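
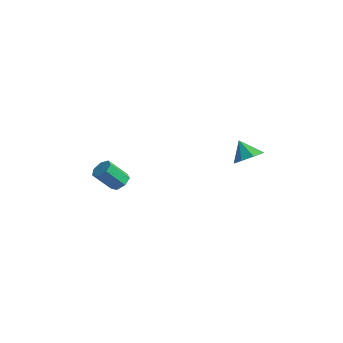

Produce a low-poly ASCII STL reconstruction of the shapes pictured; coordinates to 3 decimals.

solid 
facet normal 0.338 0.564 -0.753
outer loop
vertex -2.714 -1.831 -2.233
vertex -3.336 -1.61 -2.347
vertex -2.869 -1.351 -1.943
endloop
endfacet
facet normal 0.902 0.032 0.430
outer loop
vertex -2.714 -1.831 -2.233
vertex -2.869 -1.351 -1.943
vertex -3.242 -2.711 -1.059
endloop
endfacet
facet normal 0.903 0.031 0.428
outer loop
vertex -3.242 -2.711 -1.059
vertex -2.869 -1.351 -1.943
vertex -3.396 -2.231 -0.769
endloop
endfacet
facet normal -0.338 -0.564 0.753
outer loop
vertex -3.242 -2.711 -1.059
vertex -3.396 -2.231 -0.769
vertex -3.864 -2.49 -1.173
endloop
endfacet
facet normal 0.339 0.563 -0.753
outer loop
vertex -2.869 -1.351 -1.943
vertex -3.336 -1.61 -2.347
vertex -3.375 -1.066 -1.958
endloop
endfacet
facet normal 0.355 0.665 0.658
outer loop
vertex -2.869 -1.351 -1.943
vertex -3.375 -1.066 -1.958
vertex -3.396 -2.231 -0.769
endloop
endfacet
facet normal 0.354 0.665 0.658
outer loop
vertex -3.396 -2.231 -0.769
vertex -3.375 -1.066 -1.958
vertex -3.903 -1.947 -0.783
endloop
endfacet
facet normal -0.337 -0.565 0.753
outer loop
vertex -3.396 -2.231 -0.769
vertex -3.903 -1.947 -0.783
vertex -3.864 -2.49 -1.173
endloop
endfacet
facet normal 0.337 0.563 -0.754
outer loop
vertex -3.375 -1.066 -1.958
vertex -3.336 -1.61 -2.347
vertex -3.853 -1.191 -2.265
endloop
endfacet
facet normal -0.460 0.797 0.391
outer loop
vertex -3.375 -1.066 -1.958
vertex -3.853 -1.191 -2.265
vertex -3.903 -1.947 -0.783
endloop
endfacet
facet normal -0.460 0.797 0.391
outer loop
vertex -3.903 -1.947 -0.783
vertex -3.853 -1.191 -2.265
vertex -4.38 -2.071 -1.091
endloop
endfacet
facet normal -0.339 -0.565 0.752
outer loop
vertex -3.903 -1.947 -0.783
vertex -4.38 -2.071 -1.091
vertex -3.864 -2.49 -1.173
endloop
endfacet
facet normal 0.339 0.565 -0.752
outer loop
vertex -3.853 -1.191 -2.265
vertex -3.336 -1.61 -2.347
vertex -3.941 -1.631 -2.635
endloop
endfacet
facet normal -0.929 0.329 -0.170
outer loop
vertex -3.853 -1.191 -2.265
vertex -3.941 -1.631 -2.635
vertex -4.38 -2.071 -1.091
endloop
endfacet
facet normal -0.928 0.330 -0.170
outer loop
vertex -4.38 -2.071 -1.091
vertex -3.941 -1.631 -2.635
vertex -4.469 -2.511 -1.46
endloop
endfacet
facet normal -0.338 -0.564 0.754
outer loop
vertex -4.38 -2.071 -1.091
vertex -4.469 -2.511 -1.46
vertex -3.864 -2.49 -1.173
endloop
endfacet
facet normal 0.339 0.565 -0.753
outer loop
vertex -3.941 -1.631 -2.635
vertex -3.336 -1.61 -2.347
vertex -3.574 -2.055 -2.788
endloop
endfacet
facet normal -0.698 -0.386 -0.603
outer loop
vertex -3.941 -1.631 -2.635
vertex -3.574 -2.055 -2.788
vertex -4.469 -2.511 -1.46
endloop
endfacet
facet normal -0.698 -0.386 -0.603
outer loop
vertex -4.469 -2.511 -1.46
vertex -3.574 -2.055 -2.788
vertex -4.102 -2.935 -1.613
endloop
endfacet
facet normal -0.338 -0.564 0.753
outer loop
vertex -4.469 -2.511 -1.46
vertex -4.102 -2.935 -1.613
vertex -3.864 -2.49 -1.173
endloop
endfacet
facet normal 0.339 0.565 -0.753
outer loop
vertex -3.574 -2.055 -2.788
vertex -3.336 -1.61 -2.347
vertex -3.028 -2.144 -2.609
endloop
endfacet
facet normal 0.058 -0.811 -0.581
outer loop
vertex -3.574 -2.055 -2.788
vertex -3.028 -2.144 -2.609
vertex -4.102 -2.935 -1.613
endloop
endfacet
facet normal 0.058 -0.811 -0.581
outer loop
vertex -4.102 -2.935 -1.613
vertex -3.028 -2.144 -2.609
vertex -3.556 -3.024 -1.434
endloop
endfacet
facet normal -0.339 -0.564 0.753
outer loop
vertex -4.102 -2.935 -1.613
vertex -3.556 -3.024 -1.434
vertex -3.864 -2.49 -1.173
endloop
endfacet
facet normal 0.339 0.565 -0.753
outer loop
vertex -3.028 -2.144 -2.609
vertex -3.336 -1.61 -2.347
vertex -2.714 -1.831 -2.233
endloop
endfacet
facet normal 0.770 -0.626 -0.122
outer loop
vertex -3.028 -2.144 -2.609
vertex -2.714 -1.831 -2.233
vertex -3.556 -3.024 -1.434
endloop
endfacet
facet normal 0.770 -0.626 -0.123
outer loop
vertex -3.556 -3.024 -1.434
vertex -2.714 -1.831 -2.233
vertex -3.242 -2.711 -1.059
endloop
endfacet
facet normal -0.338 -0.564 0.754
outer loop
vertex -3.556 -3.024 -1.434
vertex -3.242 -2.711 -1.059
vertex -3.864 -2.49 -1.173
endloop
endfacet
facet normal 0.610 -0.021 -0.792
outer loop
vertex 4.328 0.635 1.832
vertex 3.681 0.977 1.325
vertex 4.338 1.316 1.822
endloop
endfacet
facet normal 0.326 0.009 0.945
outer loop
vertex 4.328 0.635 1.832
vertex 4.338 1.316 1.822
vertex 2.919 1.003 2.315
endloop
endfacet
facet normal 0.610 -0.020 -0.792
outer loop
vertex 4.338 1.316 1.822
vertex 3.681 0.977 1.325
vertex 3.963 1.799 1.521
endloop
endfacet
facet normal 0.141 0.600 0.787
outer loop
vertex 4.338 1.316 1.822
vertex 3.963 1.799 1.521
vertex 2.919 1.003 2.315
endloop
endfacet
facet normal 0.610 -0.020 -0.792
outer loop
vertex 3.963 1.799 1.521
vertex 3.681 0.977 1.325
vertex 3.423 1.8 1.105
endloop
endfacet
facet normal -0.324 0.846 0.423
outer loop
vertex 3.963 1.799 1.521
vertex 3.423 1.8 1.105
vertex 2.919 1.003 2.315
endloop
endfacet
facet normal 0.611 -0.020 -0.792
outer loop
vertex 3.423 1.8 1.105
vertex 3.681 0.977 1.325
vertex 3.035 1.32 0.818
endloop
endfacet
facet normal -0.795 0.603 0.066
outer loop
vertex 3.423 1.8 1.105
vertex 3.035 1.32 0.818
vertex 2.919 1.003 2.315
endloop
endfacet
facet normal 0.610 -0.021 -0.792
outer loop
vertex 3.035 1.32 0.818
vertex 3.681 0.977 1.325
vertex 3.025 0.639 0.828
endloop
endfacet
facet normal -0.997 0.014 -0.074
outer loop
vertex 3.035 1.32 0.818
vertex 3.025 0.639 0.828
vertex 2.919 1.003 2.315
endloop
endfacet
facet normal 0.610 -0.020 -0.792
outer loop
vertex 3.025 0.639 0.828
vertex 3.681 0.977 1.325
vertex 3.4 0.156 1.129
endloop
endfacet
facet normal -0.812 -0.578 0.084
outer loop
vertex 3.025 0.639 0.828
vertex 3.4 0.156 1.129
vertex 2.919 1.003 2.315
endloop
endfacet
facet normal 0.610 -0.020 -0.792
outer loop
vertex 3.4 0.156 1.129
vertex 3.681 0.977 1.325
vertex 3.94 0.155 1.545
endloop
endfacet
facet normal -0.347 -0.824 0.448
outer loop
vertex 3.4 0.156 1.129
vertex 3.94 0.155 1.545
vertex 2.919 1.003 2.315
endloop
endfacet
facet normal 0.610 -0.020 -0.792
outer loop
vertex 3.94 0.155 1.545
vertex 3.681 0.977 1.325
vertex 4.328 0.635 1.832
endloop
endfacet
facet normal 0.124 -0.581 0.804
outer loop
vertex 3.94 0.155 1.545
vertex 4.328 0.635 1.832
vertex 2.919 1.003 2.315
endloop
endfacet

endsolid


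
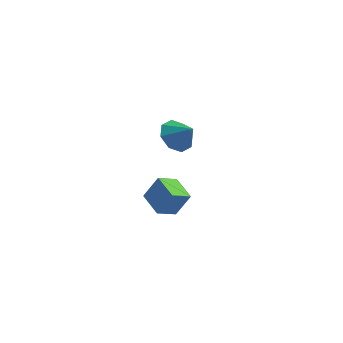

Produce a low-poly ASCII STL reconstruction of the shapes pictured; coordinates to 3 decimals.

solid 
facet normal -0.726 0.639 0.254
outer loop
vertex 3.034 -2.094 3.291
vertex 3.615 -1.246 2.82
vertex 2.4 -2.333 2.077
endloop
endfacet
facet normal -0.514 -0.750 0.416
outer loop
vertex 3.425 -3.234 1.72
vertex 3.034 -2.094 3.291
vertex 2.4 -2.333 2.077
endloop
endfacet
facet normal -0.726 0.639 0.253
outer loop
vertex 2.4 -2.333 2.077
vertex 3.615 -1.246 2.82
vertex 2.981 -1.486 1.606
endloop
endfacet
facet normal -0.456 -0.173 -0.873
outer loop
vertex 2.981 -1.486 1.606
vertex 3.425 -3.234 1.72
vertex 2.4 -2.333 2.077
endloop
endfacet
facet normal 0.456 0.173 0.873
outer loop
vertex 3.034 -2.094 3.291
vertex 4.64 -2.147 2.463
vertex 3.615 -1.246 2.82
endloop
endfacet
facet normal -0.514 -0.750 0.417
outer loop
vertex 4.059 -2.994 2.934
vertex 3.034 -2.094 3.291
vertex 3.425 -3.234 1.72
endloop
endfacet
facet normal 0.456 0.173 0.873
outer loop
vertex 4.059 -2.994 2.934
vertex 4.64 -2.147 2.463
vertex 3.034 -2.094 3.291
endloop
endfacet
facet normal 0.514 0.750 -0.417
outer loop
vertex 3.615 -1.246 2.82
vertex 4.64 -2.147 2.463
vertex 2.981 -1.486 1.606
endloop
endfacet
facet normal -0.456 -0.173 -0.873
outer loop
vertex 4.006 -2.386 1.249
vertex 3.425 -3.234 1.72
vertex 2.981 -1.486 1.606
endloop
endfacet
facet normal 0.514 0.750 -0.416
outer loop
vertex 2.981 -1.486 1.606
vertex 4.64 -2.147 2.463
vertex 4.006 -2.386 1.249
endloop
endfacet
facet normal 0.727 -0.639 -0.253
outer loop
vertex 4.006 -2.386 1.249
vertex 4.059 -2.994 2.934
vertex 3.425 -3.234 1.72
endloop
endfacet
facet normal 0.726 -0.639 -0.253
outer loop
vertex 4.64 -2.147 2.463
vertex 4.059 -2.994 2.934
vertex 4.006 -2.386 1.249
endloop
endfacet
facet normal -0.728 0.191 -0.658
outer loop
vertex 2.239 4.485 2.145
vertex 1.726 3.654 2.472
vertex 1.746 4.649 2.738
endloop
endfacet
facet normal 0.656 0.662 0.362
outer loop
vertex 2.239 4.485 2.145
vertex 1.746 4.649 2.738
vertex 2.674 3.406 3.328
endloop
endfacet
facet normal -0.729 0.190 -0.657
outer loop
vertex 1.746 4.649 2.738
vertex 1.726 3.654 2.472
vertex 1.242 4.23 3.176
endloop
endfacet
facet normal 0.234 0.554 0.799
outer loop
vertex 1.746 4.649 2.738
vertex 1.242 4.23 3.176
vertex 2.674 3.406 3.328
endloop
endfacet
facet normal -0.729 0.190 -0.657
outer loop
vertex 1.242 4.23 3.176
vertex 1.726 3.654 2.472
vertex 1.021 3.473 3.202
endloop
endfacet
facet normal -0.074 0.056 0.996
outer loop
vertex 1.242 4.23 3.176
vertex 1.021 3.473 3.202
vertex 2.674 3.406 3.328
endloop
endfacet
facet normal -0.729 0.190 -0.657
outer loop
vertex 1.021 3.473 3.202
vertex 1.726 3.654 2.472
vertex 1.214 2.823 2.8
endloop
endfacet
facet normal -0.086 -0.542 0.836
outer loop
vertex 1.021 3.473 3.202
vertex 1.214 2.823 2.8
vertex 2.674 3.406 3.328
endloop
endfacet
facet normal -0.729 0.190 -0.657
outer loop
vertex 1.214 2.823 2.8
vertex 1.726 3.654 2.472
vertex 1.706 2.659 2.207
endloop
endfacet
facet normal 0.204 -0.887 0.415
outer loop
vertex 1.214 2.823 2.8
vertex 1.706 2.659 2.207
vertex 2.674 3.406 3.328
endloop
endfacet
facet normal -0.729 0.190 -0.658
outer loop
vertex 1.706 2.659 2.207
vertex 1.726 3.654 2.472
vertex 2.21 3.077 1.769
endloop
endfacet
facet normal 0.627 -0.779 -0.022
outer loop
vertex 1.706 2.659 2.207
vertex 2.21 3.077 1.769
vertex 2.674 3.406 3.328
endloop
endfacet
facet normal -0.729 0.190 -0.658
outer loop
vertex 2.21 3.077 1.769
vertex 1.726 3.654 2.472
vertex 2.431 3.834 1.743
endloop
endfacet
facet normal 0.935 -0.280 -0.219
outer loop
vertex 2.21 3.077 1.769
vertex 2.431 3.834 1.743
vertex 2.674 3.406 3.328
endloop
endfacet
facet normal -0.729 0.191 -0.658
outer loop
vertex 2.431 3.834 1.743
vertex 1.726 3.654 2.472
vertex 2.239 4.485 2.145
endloop
endfacet
facet normal 0.947 0.316 -0.060
outer loop
vertex 2.431 3.834 1.743
vertex 2.239 4.485 2.145
vertex 2.674 3.406 3.328
endloop
endfacet

endsolid


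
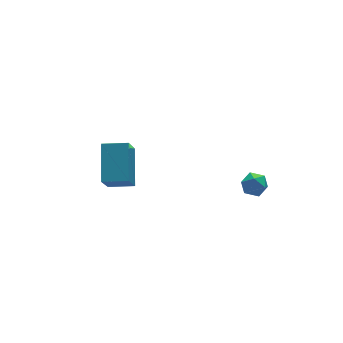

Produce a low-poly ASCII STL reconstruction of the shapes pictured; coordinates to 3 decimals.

solid 
facet normal -0.847 0.518 -0.116
outer loop
vertex -3.812 0.371 0.247
vertex -3.173 1.11 -1.12
vertex -4.501 -0.993 -0.813
endloop
endfacet
facet normal -0.381 -0.440 0.813
outer loop
vertex -3.527 -1.59 -0.68
vertex -3.812 0.371 0.247
vertex -4.501 -0.993 -0.813
endloop
endfacet
facet normal -0.847 0.518 -0.116
outer loop
vertex -4.501 -0.993 -0.813
vertex -3.173 1.11 -1.12
vertex -3.863 -0.255 -2.18
endloop
endfacet
facet normal -0.372 -0.733 -0.569
outer loop
vertex -3.863 -0.255 -2.18
vertex -3.527 -1.59 -0.68
vertex -4.501 -0.993 -0.813
endloop
endfacet
facet normal 0.371 0.733 0.570
outer loop
vertex -3.812 0.371 0.247
vertex -2.199 0.513 -0.987
vertex -3.173 1.11 -1.12
endloop
endfacet
facet normal -0.380 -0.440 0.814
outer loop
vertex -2.837 -0.225 0.38
vertex -3.812 0.371 0.247
vertex -3.527 -1.59 -0.68
endloop
endfacet
facet normal 0.371 0.734 0.569
outer loop
vertex -2.837 -0.225 0.38
vertex -2.199 0.513 -0.987
vertex -3.812 0.371 0.247
endloop
endfacet
facet normal 0.381 0.440 -0.814
outer loop
vertex -3.173 1.11 -1.12
vertex -2.199 0.513 -0.987
vertex -3.863 -0.255 -2.18
endloop
endfacet
facet normal -0.371 -0.733 -0.570
outer loop
vertex -2.888 -0.851 -2.047
vertex -3.527 -1.59 -0.68
vertex -3.863 -0.255 -2.18
endloop
endfacet
facet normal 0.380 0.440 -0.813
outer loop
vertex -3.863 -0.255 -2.18
vertex -2.199 0.513 -0.987
vertex -2.888 -0.851 -2.047
endloop
endfacet
facet normal 0.847 -0.518 0.116
outer loop
vertex -2.888 -0.851 -2.047
vertex -2.837 -0.225 0.38
vertex -3.527 -1.59 -0.68
endloop
endfacet
facet normal 0.847 -0.518 0.116
outer loop
vertex -2.199 0.513 -0.987
vertex -2.837 -0.225 0.38
vertex -2.888 -0.851 -2.047
endloop
endfacet
facet normal -0.411 0.371 0.832
outer loop
vertex 1.476 -2.149 -2.726
vertex 1.896 -2.493 -2.365
vertex 2.05 -1.89 -2.558
endloop
endfacet
facet normal -0.463 0.836 0.293
outer loop
vertex 1.476 -2.149 -2.726
vertex 2.05 -1.89 -2.558
vertex 1.819 -1.806 -3.162
endloop
endfacet
facet normal -0.821 0.520 -0.237
outer loop
vertex 1.476 -2.149 -2.726
vertex 1.819 -1.806 -3.162
vertex 1.522 -2.357 -3.342
endloop
endfacet
facet normal -0.990 -0.140 -0.027
outer loop
vertex 1.476 -2.149 -2.726
vertex 1.522 -2.357 -3.342
vertex 1.569 -2.782 -2.85
endloop
endfacet
facet normal -0.736 -0.233 0.635
outer loop
vertex 1.476 -2.149 -2.726
vertex 1.569 -2.782 -2.85
vertex 1.896 -2.493 -2.365
endloop
endfacet
facet normal 0.195 0.979 0.061
outer loop
vertex 1.819 -1.806 -3.162
vertex 2.05 -1.89 -2.558
vertex 2.451 -1.938 -3.07
endloop
endfacet
facet normal 0.281 0.227 0.933
outer loop
vertex 2.05 -1.89 -2.558
vertex 1.896 -2.493 -2.365
vertex 2.498 -2.363 -2.578
endloop
endfacet
facet normal -0.246 -0.751 0.613
outer loop
vertex 1.896 -2.493 -2.365
vertex 1.569 -2.782 -2.85
vertex 2.201 -2.914 -2.758
endloop
endfacet
facet normal -0.655 -0.601 -0.457
outer loop
vertex 1.569 -2.782 -2.85
vertex 1.522 -2.357 -3.342
vertex 1.97 -2.83 -3.362
endloop
endfacet
facet normal -0.383 0.467 -0.797
outer loop
vertex 1.522 -2.357 -3.342
vertex 1.819 -1.806 -3.162
vertex 2.124 -2.227 -3.555
endloop
endfacet
facet normal 0.990 0.140 0.027
outer loop
vertex 2.544 -2.571 -3.194
vertex 2.451 -1.938 -3.07
vertex 2.498 -2.363 -2.578
endloop
endfacet
facet normal 0.821 -0.520 0.237
outer loop
vertex 2.544 -2.571 -3.194
vertex 2.498 -2.363 -2.578
vertex 2.201 -2.914 -2.758
endloop
endfacet
facet normal 0.463 -0.836 -0.293
outer loop
vertex 2.544 -2.571 -3.194
vertex 2.201 -2.914 -2.758
vertex 1.97 -2.83 -3.362
endloop
endfacet
facet normal 0.411 -0.371 -0.832
outer loop
vertex 2.544 -2.571 -3.194
vertex 1.97 -2.83 -3.362
vertex 2.124 -2.227 -3.555
endloop
endfacet
facet normal 0.736 0.233 -0.635
outer loop
vertex 2.544 -2.571 -3.194
vertex 2.124 -2.227 -3.555
vertex 2.451 -1.938 -3.07
endloop
endfacet
facet normal 0.655 0.601 0.457
outer loop
vertex 2.498 -2.363 -2.578
vertex 2.451 -1.938 -3.07
vertex 2.05 -1.89 -2.558
endloop
endfacet
facet normal 0.383 -0.467 0.797
outer loop
vertex 2.201 -2.914 -2.758
vertex 2.498 -2.363 -2.578
vertex 1.896 -2.493 -2.365
endloop
endfacet
facet normal -0.195 -0.979 -0.061
outer loop
vertex 1.97 -2.83 -3.362
vertex 2.201 -2.914 -2.758
vertex 1.569 -2.782 -2.85
endloop
endfacet
facet normal -0.281 -0.227 -0.933
outer loop
vertex 2.124 -2.227 -3.555
vertex 1.97 -2.83 -3.362
vertex 1.522 -2.357 -3.342
endloop
endfacet
facet normal 0.246 0.751 -0.613
outer loop
vertex 2.451 -1.938 -3.07
vertex 2.124 -2.227 -3.555
vertex 1.819 -1.806 -3.162
endloop
endfacet

endsolid


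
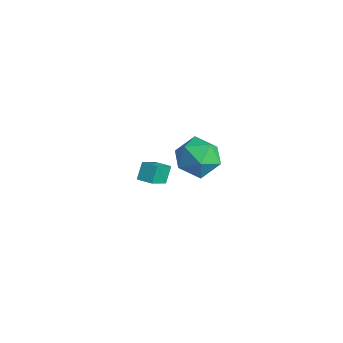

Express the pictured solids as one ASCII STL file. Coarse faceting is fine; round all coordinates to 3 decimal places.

solid 
facet normal -0.915 -0.391 -0.100
outer loop
vertex -2.133 0.244 -1.689
vertex -2.519 1.426 -2.774
vertex -1.788 -0.363 -2.473
endloop
endfacet
facet normal 0.234 -0.716 0.657
outer loop
vertex -1.001 -0.026 -2.386
vertex -2.133 0.244 -1.689
vertex -1.788 -0.363 -2.473
endloop
endfacet
facet normal -0.915 -0.391 -0.101
outer loop
vertex -1.788 -0.363 -2.473
vertex -2.519 1.426 -2.774
vertex -2.173 0.819 -3.558
endloop
endfacet
facet normal 0.330 -0.578 -0.747
outer loop
vertex -2.173 0.819 -3.558
vertex -1.001 -0.026 -2.386
vertex -1.788 -0.363 -2.473
endloop
endfacet
facet normal -0.330 0.578 0.747
outer loop
vertex -2.133 0.244 -1.689
vertex -1.732 1.763 -2.687
vertex -2.519 1.426 -2.774
endloop
endfacet
facet normal 0.234 -0.716 0.658
outer loop
vertex -1.347 0.581 -1.602
vertex -2.133 0.244 -1.689
vertex -1.001 -0.026 -2.386
endloop
endfacet
facet normal -0.330 0.578 0.746
outer loop
vertex -1.347 0.581 -1.602
vertex -1.732 1.763 -2.687
vertex -2.133 0.244 -1.689
endloop
endfacet
facet normal -0.234 0.716 -0.658
outer loop
vertex -2.519 1.426 -2.774
vertex -1.732 1.763 -2.687
vertex -2.173 0.819 -3.558
endloop
endfacet
facet normal 0.330 -0.577 -0.747
outer loop
vertex -1.387 1.156 -3.471
vertex -1.001 -0.026 -2.386
vertex -2.173 0.819 -3.558
endloop
endfacet
facet normal -0.234 0.716 -0.658
outer loop
vertex -2.173 0.819 -3.558
vertex -1.732 1.763 -2.687
vertex -1.387 1.156 -3.471
endloop
endfacet
facet normal 0.915 0.391 0.101
outer loop
vertex -1.387 1.156 -3.471
vertex -1.347 0.581 -1.602
vertex -1.001 -0.026 -2.386
endloop
endfacet
facet normal 0.915 0.390 0.101
outer loop
vertex -1.732 1.763 -2.687
vertex -1.347 0.581 -1.602
vertex -1.387 1.156 -3.471
endloop
endfacet
facet normal -0.615 0.785 0.075
outer loop
vertex 2.351 0.038 3.006
vertex 2.407 -0.036 4.232
vertex 3.218 0.658 3.62
endloop
endfacet
facet normal -0.222 0.825 -0.520
outer loop
vertex 2.351 0.038 3.006
vertex 3.218 0.658 3.62
vertex 3.503 0.076 2.575
endloop
endfacet
facet normal -0.347 0.239 -0.907
outer loop
vertex 2.351 0.038 3.006
vertex 3.503 0.076 2.575
vertex 2.868 -0.977 2.54
endloop
endfacet
facet normal -0.818 -0.163 -0.552
outer loop
vertex 2.351 0.038 3.006
vertex 2.868 -0.977 2.54
vertex 2.19 -1.046 3.565
endloop
endfacet
facet normal -0.983 0.175 0.055
outer loop
vertex 2.351 0.038 3.006
vertex 2.19 -1.046 3.565
vertex 2.407 -0.036 4.232
endloop
endfacet
facet normal 0.466 0.821 -0.330
outer loop
vertex 3.503 0.076 2.575
vertex 3.218 0.658 3.62
vertex 4.27 0.026 3.535
endloop
endfacet
facet normal -0.170 0.756 0.632
outer loop
vertex 3.218 0.658 3.62
vertex 2.407 -0.036 4.232
vertex 3.592 -0.043 4.56
endloop
endfacet
facet normal -0.766 -0.232 0.600
outer loop
vertex 2.407 -0.036 4.232
vertex 2.19 -1.046 3.565
vertex 2.957 -1.096 4.525
endloop
endfacet
facet normal -0.498 -0.778 -0.382
outer loop
vertex 2.19 -1.046 3.565
vertex 2.868 -0.977 2.54
vertex 3.242 -1.678 3.48
endloop
endfacet
facet normal 0.264 -0.127 -0.956
outer loop
vertex 2.868 -0.977 2.54
vertex 3.503 0.076 2.575
vertex 4.053 -0.984 2.868
endloop
endfacet
facet normal 0.818 0.163 0.552
outer loop
vertex 4.109 -1.058 4.094
vertex 4.27 0.026 3.535
vertex 3.592 -0.043 4.56
endloop
endfacet
facet normal 0.347 -0.239 0.907
outer loop
vertex 4.109 -1.058 4.094
vertex 3.592 -0.043 4.56
vertex 2.957 -1.096 4.525
endloop
endfacet
facet normal 0.222 -0.825 0.520
outer loop
vertex 4.109 -1.058 4.094
vertex 2.957 -1.096 4.525
vertex 3.242 -1.678 3.48
endloop
endfacet
facet normal 0.615 -0.785 -0.075
outer loop
vertex 4.109 -1.058 4.094
vertex 3.242 -1.678 3.48
vertex 4.053 -0.984 2.868
endloop
endfacet
facet normal 0.983 -0.175 -0.055
outer loop
vertex 4.109 -1.058 4.094
vertex 4.053 -0.984 2.868
vertex 4.27 0.026 3.535
endloop
endfacet
facet normal 0.498 0.778 0.382
outer loop
vertex 3.592 -0.043 4.56
vertex 4.27 0.026 3.535
vertex 3.218 0.658 3.62
endloop
endfacet
facet normal -0.264 0.127 0.956
outer loop
vertex 2.957 -1.096 4.525
vertex 3.592 -0.043 4.56
vertex 2.407 -0.036 4.232
endloop
endfacet
facet normal -0.466 -0.821 0.330
outer loop
vertex 3.242 -1.678 3.48
vertex 2.957 -1.096 4.525
vertex 2.19 -1.046 3.565
endloop
endfacet
facet normal 0.170 -0.756 -0.632
outer loop
vertex 4.053 -0.984 2.868
vertex 3.242 -1.678 3.48
vertex 2.868 -0.977 2.54
endloop
endfacet
facet normal 0.766 0.232 -0.600
outer loop
vertex 4.27 0.026 3.535
vertex 4.053 -0.984 2.868
vertex 3.503 0.076 2.575
endloop
endfacet

endsolid


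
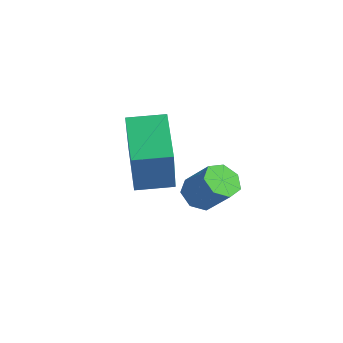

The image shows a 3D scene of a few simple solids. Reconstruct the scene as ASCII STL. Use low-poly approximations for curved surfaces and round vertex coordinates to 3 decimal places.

solid 
facet normal -0.559 -0.826 -0.074
outer loop
vertex -0.007 -4.479 1.436
vertex -1.224 -3.73 2.261
vertex -0.834 -3.752 -0.445
endloop
endfacet
facet normal 0.737 -0.455 -0.500
outer loop
vertex -0.196 -2.81 -0.361
vertex -0.007 -4.479 1.436
vertex -0.834 -3.752 -0.445
endloop
endfacet
facet normal -0.559 -0.826 -0.074
outer loop
vertex -0.834 -3.752 -0.445
vertex -1.224 -3.73 2.261
vertex -2.05 -3.002 0.38
endloop
endfacet
facet normal -0.379 0.334 -0.863
outer loop
vertex -2.05 -3.002 0.38
vertex -0.196 -2.81 -0.361
vertex -0.834 -3.752 -0.445
endloop
endfacet
facet normal 0.379 -0.334 0.863
outer loop
vertex -0.007 -4.479 1.436
vertex -0.586 -2.788 2.345
vertex -1.224 -3.73 2.261
endloop
endfacet
facet normal 0.737 -0.455 -0.500
outer loop
vertex 0.63 -3.538 1.52
vertex -0.007 -4.479 1.436
vertex -0.196 -2.81 -0.361
endloop
endfacet
facet normal 0.379 -0.334 0.863
outer loop
vertex 0.63 -3.538 1.52
vertex -0.586 -2.788 2.345
vertex -0.007 -4.479 1.436
endloop
endfacet
facet normal -0.737 0.455 0.500
outer loop
vertex -1.224 -3.73 2.261
vertex -0.586 -2.788 2.345
vertex -2.05 -3.002 0.38
endloop
endfacet
facet normal -0.379 0.334 -0.863
outer loop
vertex -1.413 -2.061 0.464
vertex -0.196 -2.81 -0.361
vertex -2.05 -3.002 0.38
endloop
endfacet
facet normal -0.737 0.454 0.500
outer loop
vertex -2.05 -3.002 0.38
vertex -0.586 -2.788 2.345
vertex -1.413 -2.061 0.464
endloop
endfacet
facet normal 0.559 0.826 0.074
outer loop
vertex -1.413 -2.061 0.464
vertex 0.63 -3.538 1.52
vertex -0.196 -2.81 -0.361
endloop
endfacet
facet normal 0.559 0.826 0.073
outer loop
vertex -0.586 -2.788 2.345
vertex 0.63 -3.538 1.52
vertex -1.413 -2.061 0.464
endloop
endfacet
facet normal -0.667 -0.134 -0.733
outer loop
vertex -0.791 -1.197 -2.308
vertex -1.267 -1.073 -1.898
vertex -0.942 -0.664 -2.268
endloop
endfacet
facet normal 0.694 0.247 -0.676
outer loop
vertex -0.791 -1.197 -2.308
vertex -0.942 -0.664 -2.268
vertex 0.042 -1.03 -1.392
endloop
endfacet
facet normal 0.694 0.246 -0.677
outer loop
vertex 0.042 -1.03 -1.392
vertex -0.942 -0.664 -2.268
vertex -0.108 -0.497 -1.352
endloop
endfacet
facet normal 0.667 0.133 0.733
outer loop
vertex 0.042 -1.03 -1.392
vertex -0.108 -0.497 -1.352
vertex -0.433 -0.907 -0.982
endloop
endfacet
facet normal -0.667 -0.134 -0.733
outer loop
vertex -0.942 -0.664 -2.268
vertex -1.267 -1.073 -1.898
vertex -1.337 -0.439 -1.95
endloop
endfacet
facet normal 0.221 0.904 -0.366
outer loop
vertex -0.942 -0.664 -2.268
vertex -1.337 -0.439 -1.95
vertex -0.108 -0.497 -1.352
endloop
endfacet
facet normal 0.220 0.905 -0.365
outer loop
vertex -0.108 -0.497 -1.352
vertex -1.337 -0.439 -1.95
vertex -0.504 -0.272 -1.033
endloop
endfacet
facet normal 0.667 0.133 0.733
outer loop
vertex -0.108 -0.497 -1.352
vertex -0.504 -0.272 -1.033
vertex -0.433 -0.907 -0.982
endloop
endfacet
facet normal -0.667 -0.134 -0.733
outer loop
vertex -1.337 -0.439 -1.95
vertex -1.267 -1.073 -1.898
vertex -1.68 -0.692 -1.592
endloop
endfacet
facet normal -0.419 0.881 0.221
outer loop
vertex -1.337 -0.439 -1.95
vertex -1.68 -0.692 -1.592
vertex -0.504 -0.272 -1.033
endloop
endfacet
facet normal -0.420 0.880 0.222
outer loop
vertex -0.504 -0.272 -1.033
vertex -1.68 -0.692 -1.592
vertex -0.846 -0.525 -0.676
endloop
endfacet
facet normal 0.667 0.133 0.733
outer loop
vertex -0.504 -0.272 -1.033
vertex -0.846 -0.525 -0.676
vertex -0.433 -0.907 -0.982
endloop
endfacet
facet normal -0.666 -0.133 -0.734
outer loop
vertex -1.68 -0.692 -1.592
vertex -1.267 -1.073 -1.898
vertex -1.711 -1.232 -1.466
endloop
endfacet
facet normal -0.743 0.192 0.641
outer loop
vertex -1.68 -0.692 -1.592
vertex -1.711 -1.232 -1.466
vertex -0.846 -0.525 -0.676
endloop
endfacet
facet normal -0.743 0.195 0.640
outer loop
vertex -0.846 -0.525 -0.676
vertex -1.711 -1.232 -1.466
vertex -0.878 -1.065 -0.549
endloop
endfacet
facet normal 0.667 0.133 0.734
outer loop
vertex -0.846 -0.525 -0.676
vertex -0.878 -1.065 -0.549
vertex -0.433 -0.907 -0.982
endloop
endfacet
facet normal -0.666 -0.133 -0.734
outer loop
vertex -1.711 -1.232 -1.466
vertex -1.267 -1.073 -1.898
vertex -1.408 -1.652 -1.665
endloop
endfacet
facet normal -0.507 -0.640 0.577
outer loop
vertex -1.711 -1.232 -1.466
vertex -1.408 -1.652 -1.665
vertex -0.878 -1.065 -0.549
endloop
endfacet
facet normal -0.507 -0.640 0.577
outer loop
vertex -0.878 -1.065 -0.549
vertex -1.408 -1.652 -1.665
vertex -0.574 -1.485 -0.748
endloop
endfacet
facet normal 0.666 0.135 0.734
outer loop
vertex -0.878 -1.065 -0.549
vertex -0.574 -1.485 -0.748
vertex -0.433 -0.907 -0.982
endloop
endfacet
facet normal -0.666 -0.133 -0.734
outer loop
vertex -1.408 -1.652 -1.665
vertex -1.267 -1.073 -1.898
vertex -0.998 -1.637 -2.04
endloop
endfacet
facet normal 0.110 -0.991 0.080
outer loop
vertex -1.408 -1.652 -1.665
vertex -0.998 -1.637 -2.04
vertex -0.574 -1.485 -0.748
endloop
endfacet
facet normal 0.110 -0.991 0.080
outer loop
vertex -0.574 -1.485 -0.748
vertex -0.998 -1.637 -2.04
vertex -0.165 -1.47 -1.123
endloop
endfacet
facet normal 0.667 0.134 0.733
outer loop
vertex -0.574 -1.485 -0.748
vertex -0.165 -1.47 -1.123
vertex -0.433 -0.907 -0.982
endloop
endfacet
facet normal -0.667 -0.133 -0.734
outer loop
vertex -0.998 -1.637 -2.04
vertex -1.267 -1.073 -1.898
vertex -0.791 -1.197 -2.308
endloop
endfacet
facet normal 0.646 -0.595 -0.478
outer loop
vertex -0.998 -1.637 -2.04
vertex -0.791 -1.197 -2.308
vertex -0.165 -1.47 -1.123
endloop
endfacet
facet normal 0.645 -0.596 -0.478
outer loop
vertex -0.165 -1.47 -1.123
vertex -0.791 -1.197 -2.308
vertex 0.042 -1.03 -1.392
endloop
endfacet
facet normal 0.667 0.134 0.733
outer loop
vertex -0.165 -1.47 -1.123
vertex 0.042 -1.03 -1.392
vertex -0.433 -0.907 -0.982
endloop
endfacet

endsolid


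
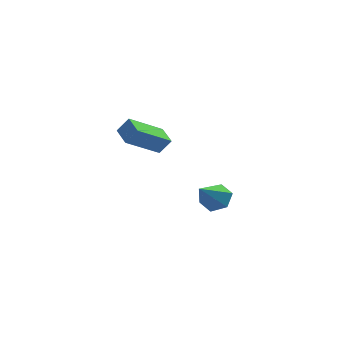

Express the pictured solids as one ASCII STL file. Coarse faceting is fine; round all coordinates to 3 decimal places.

solid 
facet normal -0.611 -0.627 0.484
outer loop
vertex -1.092 -2.519 4.506
vertex -1.706 -1.617 4.899
vertex -1.645 -2.566 3.748
endloop
endfacet
facet normal 0.530 -0.778 -0.338
outer loop
vertex -0.374 -1.263 2.741
vertex -1.092 -2.519 4.506
vertex -1.645 -2.566 3.748
endloop
endfacet
facet normal -0.611 -0.626 0.484
outer loop
vertex -1.645 -2.566 3.748
vertex -1.706 -1.617 4.899
vertex -2.259 -1.664 4.14
endloop
endfacet
facet normal -0.588 -0.050 -0.807
outer loop
vertex -2.259 -1.664 4.14
vertex -0.374 -1.263 2.741
vertex -1.645 -2.566 3.748
endloop
endfacet
facet normal 0.589 0.049 0.807
outer loop
vertex -1.092 -2.519 4.506
vertex -0.435 -0.314 3.892
vertex -1.706 -1.617 4.899
endloop
endfacet
facet normal 0.530 -0.778 -0.338
outer loop
vertex 0.179 -1.216 3.5
vertex -1.092 -2.519 4.506
vertex -0.374 -1.263 2.741
endloop
endfacet
facet normal 0.588 0.050 0.807
outer loop
vertex 0.179 -1.216 3.5
vertex -0.435 -0.314 3.892
vertex -1.092 -2.519 4.506
endloop
endfacet
facet normal -0.530 0.778 0.338
outer loop
vertex -1.706 -1.617 4.899
vertex -0.435 -0.314 3.892
vertex -2.259 -1.664 4.14
endloop
endfacet
facet normal -0.589 -0.049 -0.807
outer loop
vertex -0.988 -0.361 3.134
vertex -0.374 -1.263 2.741
vertex -2.259 -1.664 4.14
endloop
endfacet
facet normal -0.530 0.778 0.338
outer loop
vertex -2.259 -1.664 4.14
vertex -0.435 -0.314 3.892
vertex -0.988 -0.361 3.134
endloop
endfacet
facet normal 0.611 0.627 -0.484
outer loop
vertex -0.988 -0.361 3.134
vertex 0.179 -1.216 3.5
vertex -0.374 -1.263 2.741
endloop
endfacet
facet normal 0.611 0.626 -0.484
outer loop
vertex -0.435 -0.314 3.892
vertex 0.179 -1.216 3.5
vertex -0.988 -0.361 3.134
endloop
endfacet
facet normal 0.289 0.754 -0.590
outer loop
vertex 1.845 3.88 -2.597
vertex 1.191 4.406 -2.245
vertex 2.017 4.389 -1.863
endloop
endfacet
facet normal 0.762 -0.601 0.238
outer loop
vertex 1.845 3.88 -2.597
vertex 2.017 4.389 -1.863
vertex 0.629 2.934 -1.095
endloop
endfacet
facet normal 0.288 0.755 -0.589
outer loop
vertex 2.017 4.389 -1.863
vertex 1.191 4.406 -2.245
vertex 1.363 4.914 -1.51
endloop
endfacet
facet normal 0.479 0.006 0.878
outer loop
vertex 2.017 4.389 -1.863
vertex 1.363 4.914 -1.51
vertex 0.629 2.934 -1.095
endloop
endfacet
facet normal 0.288 0.755 -0.589
outer loop
vertex 1.363 4.914 -1.51
vertex 1.191 4.406 -2.245
vertex 0.537 4.931 -1.892
endloop
endfacet
facet normal -0.391 0.325 0.861
outer loop
vertex 1.363 4.914 -1.51
vertex 0.537 4.931 -1.892
vertex 0.629 2.934 -1.095
endloop
endfacet
facet normal 0.288 0.755 -0.589
outer loop
vertex 0.537 4.931 -1.892
vertex 1.191 4.406 -2.245
vertex 0.366 4.423 -2.627
endloop
endfacet
facet normal -0.979 0.036 0.203
outer loop
vertex 0.537 4.931 -1.892
vertex 0.366 4.423 -2.627
vertex 0.629 2.934 -1.095
endloop
endfacet
facet normal 0.289 0.754 -0.590
outer loop
vertex 0.366 4.423 -2.627
vertex 1.191 4.406 -2.245
vertex 1.019 3.897 -2.98
endloop
endfacet
facet normal -0.696 -0.571 -0.436
outer loop
vertex 0.366 4.423 -2.627
vertex 1.019 3.897 -2.98
vertex 0.629 2.934 -1.095
endloop
endfacet
facet normal 0.289 0.754 -0.590
outer loop
vertex 1.019 3.897 -2.98
vertex 1.191 4.406 -2.245
vertex 1.845 3.88 -2.597
endloop
endfacet
facet normal 0.176 -0.891 -0.419
outer loop
vertex 1.019 3.897 -2.98
vertex 1.845 3.88 -2.597
vertex 0.629 2.934 -1.095
endloop
endfacet

endsolid


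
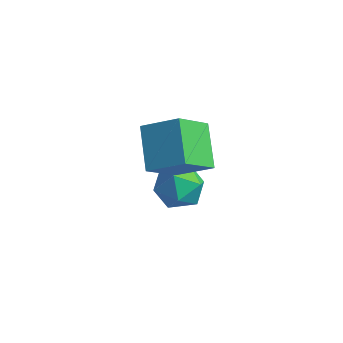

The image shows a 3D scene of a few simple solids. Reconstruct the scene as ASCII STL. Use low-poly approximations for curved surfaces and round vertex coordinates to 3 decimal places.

solid 
facet normal -0.768 -0.417 -0.485
outer loop
vertex -1.685 -2.227 1.449
vertex -2.888 -1.319 2.572
vertex -1.713 -0.765 0.236
endloop
endfacet
facet normal 0.640 -0.483 -0.597
outer loop
vertex -0.492 -0.101 1.008
vertex -1.685 -2.227 1.449
vertex -1.713 -0.765 0.236
endloop
endfacet
facet normal -0.768 -0.417 -0.485
outer loop
vertex -1.713 -0.765 0.236
vertex -2.888 -1.319 2.572
vertex -2.916 0.143 1.359
endloop
endfacet
facet normal -0.015 0.770 -0.638
outer loop
vertex -2.916 0.143 1.359
vertex -0.492 -0.101 1.008
vertex -1.713 -0.765 0.236
endloop
endfacet
facet normal 0.015 -0.770 0.638
outer loop
vertex -1.685 -2.227 1.449
vertex -1.667 -0.655 3.344
vertex -2.888 -1.319 2.572
endloop
endfacet
facet normal 0.640 -0.483 -0.597
outer loop
vertex -0.464 -1.563 2.221
vertex -1.685 -2.227 1.449
vertex -0.492 -0.101 1.008
endloop
endfacet
facet normal 0.015 -0.770 0.638
outer loop
vertex -0.464 -1.563 2.221
vertex -1.667 -0.655 3.344
vertex -1.685 -2.227 1.449
endloop
endfacet
facet normal -0.640 0.483 0.597
outer loop
vertex -2.888 -1.319 2.572
vertex -1.667 -0.655 3.344
vertex -2.916 0.143 1.359
endloop
endfacet
facet normal -0.015 0.770 -0.638
outer loop
vertex -1.695 0.807 2.131
vertex -0.492 -0.101 1.008
vertex -2.916 0.143 1.359
endloop
endfacet
facet normal -0.640 0.483 0.597
outer loop
vertex -2.916 0.143 1.359
vertex -1.667 -0.655 3.344
vertex -1.695 0.807 2.131
endloop
endfacet
facet normal 0.768 0.417 0.485
outer loop
vertex -1.695 0.807 2.131
vertex -0.464 -1.563 2.221
vertex -0.492 -0.101 1.008
endloop
endfacet
facet normal 0.768 0.417 0.485
outer loop
vertex -1.667 -0.655 3.344
vertex -0.464 -1.563 2.221
vertex -1.695 0.807 2.131
endloop
endfacet
facet normal -0.187 0.958 0.216
outer loop
vertex -2.178 1.138 -1.731
vertex -3.217 0.924 -1.681
vertex -2.616 0.845 -0.809
endloop
endfacet
facet normal 0.454 0.764 0.459
outer loop
vertex -2.178 1.138 -1.731
vertex -2.616 0.845 -0.809
vertex -1.671 0.455 -1.096
endloop
endfacet
facet normal 0.840 0.534 -0.097
outer loop
vertex -2.178 1.138 -1.731
vertex -1.671 0.455 -1.096
vertex -1.688 0.292 -2.145
endloop
endfacet
facet normal 0.436 0.587 -0.682
outer loop
vertex -2.178 1.138 -1.731
vertex -1.688 0.292 -2.145
vertex -2.644 0.582 -2.507
endloop
endfacet
facet normal -0.198 0.849 -0.489
outer loop
vertex -2.178 1.138 -1.731
vertex -2.644 0.582 -2.507
vertex -3.217 0.924 -1.681
endloop
endfacet
facet normal 0.364 0.216 0.906
outer loop
vertex -1.671 0.455 -1.096
vertex -2.616 0.845 -0.809
vertex -2.396 -0.182 -0.653
endloop
endfacet
facet normal -0.675 0.530 0.513
outer loop
vertex -2.616 0.845 -0.809
vertex -3.217 0.924 -1.681
vertex -3.352 0.108 -1.015
endloop
endfacet
facet normal -0.694 0.353 -0.628
outer loop
vertex -3.217 0.924 -1.681
vertex -2.644 0.582 -2.507
vertex -3.369 -0.055 -2.064
endloop
endfacet
facet normal 0.334 -0.071 -0.940
outer loop
vertex -2.644 0.582 -2.507
vertex -1.688 0.292 -2.145
vertex -2.424 -0.445 -2.351
endloop
endfacet
facet normal 0.988 -0.157 0.008
outer loop
vertex -1.688 0.292 -2.145
vertex -1.671 0.455 -1.096
vertex -1.823 -0.524 -1.479
endloop
endfacet
facet normal -0.436 -0.587 0.682
outer loop
vertex -2.862 -0.738 -1.429
vertex -2.396 -0.182 -0.653
vertex -3.352 0.108 -1.015
endloop
endfacet
facet normal -0.840 -0.534 0.097
outer loop
vertex -2.862 -0.738 -1.429
vertex -3.352 0.108 -1.015
vertex -3.369 -0.055 -2.064
endloop
endfacet
facet normal -0.454 -0.764 -0.459
outer loop
vertex -2.862 -0.738 -1.429
vertex -3.369 -0.055 -2.064
vertex -2.424 -0.445 -2.351
endloop
endfacet
facet normal 0.187 -0.958 -0.216
outer loop
vertex -2.862 -0.738 -1.429
vertex -2.424 -0.445 -2.351
vertex -1.823 -0.524 -1.479
endloop
endfacet
facet normal 0.198 -0.849 0.489
outer loop
vertex -2.862 -0.738 -1.429
vertex -1.823 -0.524 -1.479
vertex -2.396 -0.182 -0.653
endloop
endfacet
facet normal -0.334 0.071 0.940
outer loop
vertex -3.352 0.108 -1.015
vertex -2.396 -0.182 -0.653
vertex -2.616 0.845 -0.809
endloop
endfacet
facet normal -0.988 0.157 -0.008
outer loop
vertex -3.369 -0.055 -2.064
vertex -3.352 0.108 -1.015
vertex -3.217 0.924 -1.681
endloop
endfacet
facet normal -0.364 -0.216 -0.906
outer loop
vertex -2.424 -0.445 -2.351
vertex -3.369 -0.055 -2.064
vertex -2.644 0.582 -2.507
endloop
endfacet
facet normal 0.675 -0.530 -0.513
outer loop
vertex -1.823 -0.524 -1.479
vertex -2.424 -0.445 -2.351
vertex -1.688 0.292 -2.145
endloop
endfacet
facet normal 0.694 -0.353 0.628
outer loop
vertex -2.396 -0.182 -0.653
vertex -1.823 -0.524 -1.479
vertex -1.671 0.455 -1.096
endloop
endfacet

endsolid


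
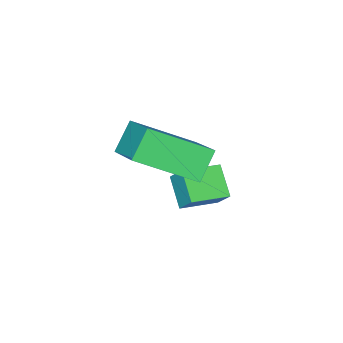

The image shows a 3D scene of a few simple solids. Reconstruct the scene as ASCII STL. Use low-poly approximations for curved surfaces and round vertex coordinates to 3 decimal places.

solid 
facet normal -0.912 0.382 -0.151
outer loop
vertex -3.941 1.696 -0.623
vertex -3.837 2.202 0.026
vertex -3.546 2.398 -1.233
endloop
endfacet
facet normal -0.125 -0.610 -0.783
outer loop
vertex -2.543 1.978 -1.066
vertex -3.941 1.696 -0.623
vertex -3.546 2.398 -1.233
endloop
endfacet
facet normal -0.912 0.382 -0.151
outer loop
vertex -3.546 2.398 -1.233
vertex -3.837 2.202 0.026
vertex -3.442 2.904 -0.583
endloop
endfacet
facet normal 0.391 0.695 -0.603
outer loop
vertex -3.442 2.904 -0.583
vertex -2.543 1.978 -1.066
vertex -3.546 2.398 -1.233
endloop
endfacet
facet normal -0.391 -0.694 0.604
outer loop
vertex -3.941 1.696 -0.623
vertex -2.834 1.782 0.193
vertex -3.837 2.202 0.026
endloop
endfacet
facet normal -0.125 -0.609 -0.783
outer loop
vertex -2.938 1.276 -0.457
vertex -3.941 1.696 -0.623
vertex -2.543 1.978 -1.066
endloop
endfacet
facet normal -0.391 -0.695 0.604
outer loop
vertex -2.938 1.276 -0.457
vertex -2.834 1.782 0.193
vertex -3.941 1.696 -0.623
endloop
endfacet
facet normal 0.125 0.609 0.783
outer loop
vertex -3.837 2.202 0.026
vertex -2.834 1.782 0.193
vertex -3.442 2.904 -0.583
endloop
endfacet
facet normal 0.391 0.695 -0.604
outer loop
vertex -2.439 2.484 -0.417
vertex -2.543 1.978 -1.066
vertex -3.442 2.904 -0.583
endloop
endfacet
facet normal 0.126 0.609 0.783
outer loop
vertex -3.442 2.904 -0.583
vertex -2.834 1.782 0.193
vertex -2.439 2.484 -0.417
endloop
endfacet
facet normal 0.912 -0.382 0.151
outer loop
vertex -2.439 2.484 -0.417
vertex -2.938 1.276 -0.457
vertex -2.543 1.978 -1.066
endloop
endfacet
facet normal 0.912 -0.382 0.151
outer loop
vertex -2.834 1.782 0.193
vertex -2.938 1.276 -0.457
vertex -2.439 2.484 -0.417
endloop
endfacet
facet normal -0.618 0.623 -0.481
outer loop
vertex -3.111 2.013 1.287
vertex -2.513 3.196 2.051
vertex -2.428 2.134 0.566
endloop
endfacet
facet normal -0.391 -0.773 -0.500
outer loop
vertex -1.267 0.964 1.469
vertex -3.111 2.013 1.287
vertex -2.428 2.134 0.566
endloop
endfacet
facet normal -0.618 0.622 -0.480
outer loop
vertex -2.428 2.134 0.566
vertex -2.513 3.196 2.051
vertex -1.831 3.317 1.33
endloop
endfacet
facet normal 0.683 0.121 -0.721
outer loop
vertex -1.831 3.317 1.33
vertex -1.267 0.964 1.469
vertex -2.428 2.134 0.566
endloop
endfacet
facet normal -0.682 -0.121 0.721
outer loop
vertex -3.111 2.013 1.287
vertex -1.352 2.026 2.954
vertex -2.513 3.196 2.051
endloop
endfacet
facet normal -0.391 -0.773 -0.499
outer loop
vertex -1.949 0.843 2.19
vertex -3.111 2.013 1.287
vertex -1.267 0.964 1.469
endloop
endfacet
facet normal -0.682 -0.121 0.721
outer loop
vertex -1.949 0.843 2.19
vertex -1.352 2.026 2.954
vertex -3.111 2.013 1.287
endloop
endfacet
facet normal 0.391 0.773 0.499
outer loop
vertex -2.513 3.196 2.051
vertex -1.352 2.026 2.954
vertex -1.831 3.317 1.33
endloop
endfacet
facet normal 0.682 0.121 -0.721
outer loop
vertex -0.669 2.147 2.233
vertex -1.267 0.964 1.469
vertex -1.831 3.317 1.33
endloop
endfacet
facet normal 0.390 0.773 0.500
outer loop
vertex -1.831 3.317 1.33
vertex -1.352 2.026 2.954
vertex -0.669 2.147 2.233
endloop
endfacet
facet normal 0.618 -0.622 0.480
outer loop
vertex -0.669 2.147 2.233
vertex -1.949 0.843 2.19
vertex -1.267 0.964 1.469
endloop
endfacet
facet normal 0.618 -0.622 0.481
outer loop
vertex -1.352 2.026 2.954
vertex -1.949 0.843 2.19
vertex -0.669 2.147 2.233
endloop
endfacet

endsolid


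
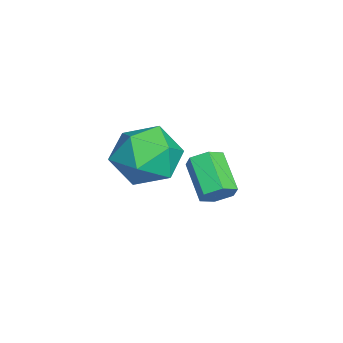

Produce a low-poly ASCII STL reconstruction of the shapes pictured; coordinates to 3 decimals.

solid 
facet normal -0.330 -0.317 0.889
outer loop
vertex 1.683 0.656 -0.382
vertex 1.596 -0.29 -0.751
vertex 2.47 0.011 -0.32
endloop
endfacet
facet normal 0.116 0.235 0.965
outer loop
vertex 1.683 0.656 -0.382
vertex 2.47 0.011 -0.32
vertex 2.628 0.985 -0.576
endloop
endfacet
facet normal -0.150 0.786 0.600
outer loop
vertex 1.683 0.656 -0.382
vertex 2.628 0.985 -0.576
vertex 1.852 1.286 -1.165
endloop
endfacet
facet normal -0.762 0.575 0.299
outer loop
vertex 1.683 0.656 -0.382
vertex 1.852 1.286 -1.165
vertex 1.214 0.498 -1.274
endloop
endfacet
facet normal -0.872 -0.106 0.477
outer loop
vertex 1.683 0.656 -0.382
vertex 1.214 0.498 -1.274
vertex 1.596 -0.29 -0.751
endloop
endfacet
facet normal 0.741 0.056 0.669
outer loop
vertex 2.628 0.985 -0.576
vertex 2.47 0.011 -0.32
vertex 3.126 0.242 -1.066
endloop
endfacet
facet normal 0.019 -0.838 0.546
outer loop
vertex 2.47 0.011 -0.32
vertex 1.596 -0.29 -0.751
vertex 2.488 -0.546 -1.175
endloop
endfacet
facet normal -0.860 -0.497 -0.120
outer loop
vertex 1.596 -0.29 -0.751
vertex 1.214 0.498 -1.274
vertex 1.712 -0.245 -1.764
endloop
endfacet
facet normal -0.680 0.608 -0.410
outer loop
vertex 1.214 0.498 -1.274
vertex 1.852 1.286 -1.165
vertex 1.87 0.729 -2.02
endloop
endfacet
facet normal 0.309 0.948 0.077
outer loop
vertex 1.852 1.286 -1.165
vertex 2.628 0.985 -0.576
vertex 2.744 1.03 -1.589
endloop
endfacet
facet normal 0.762 -0.575 -0.299
outer loop
vertex 2.657 0.084 -1.958
vertex 3.126 0.242 -1.066
vertex 2.488 -0.546 -1.175
endloop
endfacet
facet normal 0.150 -0.786 -0.600
outer loop
vertex 2.657 0.084 -1.958
vertex 2.488 -0.546 -1.175
vertex 1.712 -0.245 -1.764
endloop
endfacet
facet normal -0.116 -0.235 -0.965
outer loop
vertex 2.657 0.084 -1.958
vertex 1.712 -0.245 -1.764
vertex 1.87 0.729 -2.02
endloop
endfacet
facet normal 0.330 0.317 -0.889
outer loop
vertex 2.657 0.084 -1.958
vertex 1.87 0.729 -2.02
vertex 2.744 1.03 -1.589
endloop
endfacet
facet normal 0.872 0.106 -0.477
outer loop
vertex 2.657 0.084 -1.958
vertex 2.744 1.03 -1.589
vertex 3.126 0.242 -1.066
endloop
endfacet
facet normal 0.680 -0.608 0.410
outer loop
vertex 2.488 -0.546 -1.175
vertex 3.126 0.242 -1.066
vertex 2.47 0.011 -0.32
endloop
endfacet
facet normal -0.309 -0.948 -0.077
outer loop
vertex 1.712 -0.245 -1.764
vertex 2.488 -0.546 -1.175
vertex 1.596 -0.29 -0.751
endloop
endfacet
facet normal -0.741 -0.056 -0.669
outer loop
vertex 1.87 0.729 -2.02
vertex 1.712 -0.245 -1.764
vertex 1.214 0.498 -1.274
endloop
endfacet
facet normal -0.019 0.838 -0.546
outer loop
vertex 2.744 1.03 -1.589
vertex 1.87 0.729 -2.02
vertex 1.852 1.286 -1.165
endloop
endfacet
facet normal 0.860 0.497 0.120
outer loop
vertex 3.126 0.242 -1.066
vertex 2.744 1.03 -1.589
vertex 2.628 0.985 -0.576
endloop
endfacet
facet normal 0.751 0.341 -0.566
outer loop
vertex 0.448 2.194 -3.455
vertex 0.163 2.068 -3.909
vertex 0.11 2.565 -3.68
endloop
endfacet
facet normal 0.242 0.655 0.716
outer loop
vertex 0.448 2.194 -3.455
vertex 0.11 2.565 -3.68
vertex -0.559 1.738 -2.698
endloop
endfacet
facet normal 0.242 0.655 0.716
outer loop
vertex -0.559 1.738 -2.698
vertex 0.11 2.565 -3.68
vertex -0.897 2.109 -2.923
endloop
endfacet
facet normal -0.751 -0.341 0.566
outer loop
vertex -0.559 1.738 -2.698
vertex -0.897 2.109 -2.923
vertex -0.843 1.612 -3.151
endloop
endfacet
facet normal 0.752 0.340 -0.565
outer loop
vertex 0.11 2.565 -3.68
vertex 0.163 2.068 -3.909
vertex -0.174 2.439 -4.134
endloop
endfacet
facet normal -0.410 0.912 0.004
outer loop
vertex 0.11 2.565 -3.68
vertex -0.174 2.439 -4.134
vertex -0.897 2.109 -2.923
endloop
endfacet
facet normal -0.410 0.912 0.004
outer loop
vertex -0.897 2.109 -2.923
vertex -0.174 2.439 -4.134
vertex -1.181 1.983 -3.376
endloop
endfacet
facet normal -0.751 -0.341 0.566
outer loop
vertex -0.897 2.109 -2.923
vertex -1.181 1.983 -3.376
vertex -0.843 1.612 -3.151
endloop
endfacet
facet normal 0.752 0.340 -0.566
outer loop
vertex -0.174 2.439 -4.134
vertex 0.163 2.068 -3.909
vertex -0.121 1.942 -4.362
endloop
endfacet
facet normal -0.653 0.257 -0.713
outer loop
vertex -0.174 2.439 -4.134
vertex -0.121 1.942 -4.362
vertex -1.181 1.983 -3.376
endloop
endfacet
facet normal -0.653 0.259 -0.712
outer loop
vertex -1.181 1.983 -3.376
vertex -0.121 1.942 -4.362
vertex -1.128 1.486 -3.605
endloop
endfacet
facet normal -0.751 -0.341 0.566
outer loop
vertex -1.181 1.983 -3.376
vertex -1.128 1.486 -3.605
vertex -0.843 1.612 -3.151
endloop
endfacet
facet normal 0.751 0.341 -0.566
outer loop
vertex -0.121 1.942 -4.362
vertex 0.163 2.068 -3.909
vertex 0.217 1.571 -4.137
endloop
endfacet
facet normal -0.242 -0.655 -0.716
outer loop
vertex -0.121 1.942 -4.362
vertex 0.217 1.571 -4.137
vertex -1.128 1.486 -3.605
endloop
endfacet
facet normal -0.242 -0.655 -0.716
outer loop
vertex -1.128 1.486 -3.605
vertex 0.217 1.571 -4.137
vertex -0.79 1.115 -3.38
endloop
endfacet
facet normal -0.751 -0.341 0.566
outer loop
vertex -1.128 1.486 -3.605
vertex -0.79 1.115 -3.38
vertex -0.843 1.612 -3.151
endloop
endfacet
facet normal 0.751 0.341 -0.566
outer loop
vertex 0.217 1.571 -4.137
vertex 0.163 2.068 -3.909
vertex 0.501 1.697 -3.684
endloop
endfacet
facet normal 0.410 -0.912 -0.004
outer loop
vertex 0.217 1.571 -4.137
vertex 0.501 1.697 -3.684
vertex -0.79 1.115 -3.38
endloop
endfacet
facet normal 0.410 -0.912 -0.004
outer loop
vertex -0.79 1.115 -3.38
vertex 0.501 1.697 -3.684
vertex -0.506 1.241 -2.926
endloop
endfacet
facet normal -0.752 -0.340 0.565
outer loop
vertex -0.79 1.115 -3.38
vertex -0.506 1.241 -2.926
vertex -0.843 1.612 -3.151
endloop
endfacet
facet normal 0.751 0.341 -0.566
outer loop
vertex 0.501 1.697 -3.684
vertex 0.163 2.068 -3.909
vertex 0.448 2.194 -3.455
endloop
endfacet
facet normal 0.653 -0.258 0.712
outer loop
vertex 0.501 1.697 -3.684
vertex 0.448 2.194 -3.455
vertex -0.506 1.241 -2.926
endloop
endfacet
facet normal 0.652 -0.257 0.713
outer loop
vertex -0.506 1.241 -2.926
vertex 0.448 2.194 -3.455
vertex -0.559 1.738 -2.698
endloop
endfacet
facet normal -0.752 -0.340 0.566
outer loop
vertex -0.506 1.241 -2.926
vertex -0.559 1.738 -2.698
vertex -0.843 1.612 -3.151
endloop
endfacet

endsolid


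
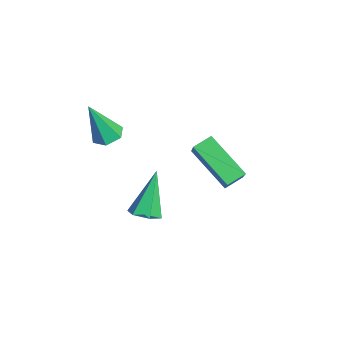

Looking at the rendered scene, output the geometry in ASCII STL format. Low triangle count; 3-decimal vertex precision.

solid 
facet normal -0.016 0.370 -0.929
outer loop
vertex 0.702 -2.041 0.811
vertex 0.236 -2.438 0.661
vertex 0.102 -1.867 0.891
endloop
endfacet
facet normal 0.296 0.746 0.597
outer loop
vertex 0.702 -2.041 0.811
vertex 0.102 -1.867 0.891
vertex 0.264 -3.122 2.379
endloop
endfacet
facet normal -0.014 0.371 -0.929
outer loop
vertex 0.102 -1.867 0.891
vertex 0.236 -2.438 0.661
vertex -0.364 -2.263 0.74
endloop
endfacet
facet normal -0.641 0.551 0.534
outer loop
vertex 0.102 -1.867 0.891
vertex -0.364 -2.263 0.74
vertex 0.264 -3.122 2.379
endloop
endfacet
facet normal -0.014 0.371 -0.929
outer loop
vertex -0.364 -2.263 0.74
vertex 0.236 -2.438 0.661
vertex -0.23 -2.834 0.51
endloop
endfacet
facet normal -0.933 -0.300 0.200
outer loop
vertex -0.364 -2.263 0.74
vertex -0.23 -2.834 0.51
vertex 0.264 -3.122 2.379
endloop
endfacet
facet normal -0.014 0.371 -0.929
outer loop
vertex -0.23 -2.834 0.51
vertex 0.236 -2.438 0.661
vertex 0.37 -3.009 0.431
endloop
endfacet
facet normal -0.288 -0.955 -0.071
outer loop
vertex -0.23 -2.834 0.51
vertex 0.37 -3.009 0.431
vertex 0.264 -3.122 2.379
endloop
endfacet
facet normal -0.016 0.370 -0.929
outer loop
vertex 0.37 -3.009 0.431
vertex 0.236 -2.438 0.661
vertex 0.836 -2.612 0.581
endloop
endfacet
facet normal 0.650 -0.760 -0.009
outer loop
vertex 0.37 -3.009 0.431
vertex 0.836 -2.612 0.581
vertex 0.264 -3.122 2.379
endloop
endfacet
facet normal -0.016 0.370 -0.929
outer loop
vertex 0.836 -2.612 0.581
vertex 0.236 -2.438 0.661
vertex 0.702 -2.041 0.811
endloop
endfacet
facet normal 0.941 0.090 0.325
outer loop
vertex 0.836 -2.612 0.581
vertex 0.702 -2.041 0.811
vertex 0.264 -3.122 2.379
endloop
endfacet
facet normal -0.686 0.107 -0.719
outer loop
vertex -1.098 0.942 -1.881
vertex -1.327 1.681 -1.553
vertex 0.318 1.919 -3.087
endloop
endfacet
facet normal 0.274 -0.879 -0.391
outer loop
vertex 1.347 1.759 -2.007
vertex -1.098 0.942 -1.881
vertex 0.318 1.919 -3.087
endloop
endfacet
facet normal -0.686 0.107 -0.719
outer loop
vertex 0.318 1.919 -3.087
vertex -1.327 1.681 -1.553
vertex 0.088 2.657 -2.758
endloop
endfacet
facet normal 0.674 0.466 -0.573
outer loop
vertex 0.088 2.657 -2.758
vertex 1.347 1.759 -2.007
vertex 0.318 1.919 -3.087
endloop
endfacet
facet normal -0.675 -0.464 0.574
outer loop
vertex -1.098 0.942 -1.881
vertex -0.298 1.521 -0.473
vertex -1.327 1.681 -1.553
endloop
endfacet
facet normal 0.274 -0.879 -0.391
outer loop
vertex -0.068 0.783 -0.802
vertex -1.098 0.942 -1.881
vertex 1.347 1.759 -2.007
endloop
endfacet
facet normal -0.673 -0.466 0.574
outer loop
vertex -0.068 0.783 -0.802
vertex -0.298 1.521 -0.473
vertex -1.098 0.942 -1.881
endloop
endfacet
facet normal -0.273 0.879 0.391
outer loop
vertex -1.327 1.681 -1.553
vertex -0.298 1.521 -0.473
vertex 0.088 2.657 -2.758
endloop
endfacet
facet normal 0.674 0.464 -0.575
outer loop
vertex 1.118 2.498 -1.679
vertex 1.347 1.759 -2.007
vertex 0.088 2.657 -2.758
endloop
endfacet
facet normal -0.274 0.879 0.391
outer loop
vertex 0.088 2.657 -2.758
vertex -0.298 1.521 -0.473
vertex 1.118 2.498 -1.679
endloop
endfacet
facet normal 0.686 -0.107 0.719
outer loop
vertex 1.118 2.498 -1.679
vertex -0.068 0.783 -0.802
vertex 1.347 1.759 -2.007
endloop
endfacet
facet normal 0.686 -0.107 0.719
outer loop
vertex -0.298 1.521 -0.473
vertex -0.068 0.783 -0.802
vertex 1.118 2.498 -1.679
endloop
endfacet
facet normal 0.406 -0.312 -0.859
outer loop
vertex 4.391 -2.334 -0.366
vertex 4.116 -1.866 -0.666
vertex 4.682 -1.79 -0.426
endloop
endfacet
facet normal 0.644 -0.265 0.717
outer loop
vertex 4.391 -2.334 -0.366
vertex 4.682 -1.79 -0.426
vertex 3.344 -1.274 0.966
endloop
endfacet
facet normal 0.406 -0.312 -0.859
outer loop
vertex 4.682 -1.79 -0.426
vertex 4.116 -1.866 -0.666
vertex 4.407 -1.322 -0.726
endloop
endfacet
facet normal 0.658 0.640 0.395
outer loop
vertex 4.682 -1.79 -0.426
vertex 4.407 -1.322 -0.726
vertex 3.344 -1.274 0.966
endloop
endfacet
facet normal 0.407 -0.312 -0.859
outer loop
vertex 4.407 -1.322 -0.726
vertex 4.116 -1.866 -0.666
vertex 3.841 -1.399 -0.966
endloop
endfacet
facet normal -0.097 0.991 -0.089
outer loop
vertex 4.407 -1.322 -0.726
vertex 3.841 -1.399 -0.966
vertex 3.344 -1.274 0.966
endloop
endfacet
facet normal 0.406 -0.313 -0.859
outer loop
vertex 3.841 -1.399 -0.966
vertex 4.116 -1.866 -0.666
vertex 3.549 -1.943 -0.906
endloop
endfacet
facet normal -0.864 0.436 -0.251
outer loop
vertex 3.841 -1.399 -0.966
vertex 3.549 -1.943 -0.906
vertex 3.344 -1.274 0.966
endloop
endfacet
facet normal 0.406 -0.313 -0.859
outer loop
vertex 3.549 -1.943 -0.906
vertex 4.116 -1.866 -0.666
vertex 3.824 -2.41 -0.606
endloop
endfacet
facet normal -0.879 -0.471 0.072
outer loop
vertex 3.549 -1.943 -0.906
vertex 3.824 -2.41 -0.606
vertex 3.344 -1.274 0.966
endloop
endfacet
facet normal 0.405 -0.312 -0.859
outer loop
vertex 3.824 -2.41 -0.606
vertex 4.116 -1.866 -0.666
vertex 4.391 -2.334 -0.366
endloop
endfacet
facet normal -0.125 -0.822 0.556
outer loop
vertex 3.824 -2.41 -0.606
vertex 4.391 -2.334 -0.366
vertex 3.344 -1.274 0.966
endloop
endfacet

endsolid


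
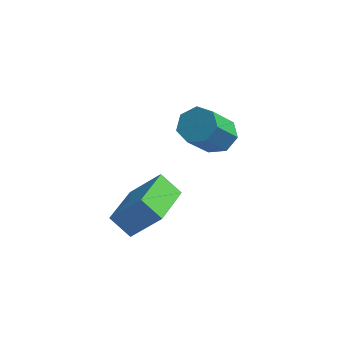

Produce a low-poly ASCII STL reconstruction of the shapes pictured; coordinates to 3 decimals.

solid 
facet normal -0.663 -0.109 -0.741
outer loop
vertex 0.555 -2.003 -4.071
vertex 0.525 -0.248 -4.302
vertex 1.281 -2.075 -4.71
endloop
endfacet
facet normal 0.017 -0.991 0.131
outer loop
vertex 2.275 -1.912 -3.598
vertex 0.555 -2.003 -4.071
vertex 1.281 -2.075 -4.71
endloop
endfacet
facet normal -0.662 -0.109 -0.741
outer loop
vertex 1.281 -2.075 -4.71
vertex 0.525 -0.248 -4.302
vertex 1.252 -0.32 -4.941
endloop
endfacet
facet normal 0.749 -0.074 -0.659
outer loop
vertex 1.252 -0.32 -4.941
vertex 2.275 -1.912 -3.598
vertex 1.281 -2.075 -4.71
endloop
endfacet
facet normal -0.749 0.074 0.659
outer loop
vertex 0.555 -2.003 -4.071
vertex 1.519 -0.085 -3.19
vertex 0.525 -0.248 -4.302
endloop
endfacet
facet normal 0.017 -0.991 0.131
outer loop
vertex 1.548 -1.84 -2.959
vertex 0.555 -2.003 -4.071
vertex 2.275 -1.912 -3.598
endloop
endfacet
facet normal -0.749 0.074 0.658
outer loop
vertex 1.548 -1.84 -2.959
vertex 1.519 -0.085 -3.19
vertex 0.555 -2.003 -4.071
endloop
endfacet
facet normal -0.017 0.991 -0.131
outer loop
vertex 0.525 -0.248 -4.302
vertex 1.519 -0.085 -3.19
vertex 1.252 -0.32 -4.941
endloop
endfacet
facet normal 0.749 -0.074 -0.658
outer loop
vertex 2.245 -0.157 -3.829
vertex 2.275 -1.912 -3.598
vertex 1.252 -0.32 -4.941
endloop
endfacet
facet normal -0.017 0.991 -0.131
outer loop
vertex 1.252 -0.32 -4.941
vertex 1.519 -0.085 -3.19
vertex 2.245 -0.157 -3.829
endloop
endfacet
facet normal 0.662 0.109 0.741
outer loop
vertex 2.245 -0.157 -3.829
vertex 1.548 -1.84 -2.959
vertex 2.275 -1.912 -3.598
endloop
endfacet
facet normal 0.663 0.108 0.741
outer loop
vertex 1.519 -0.085 -3.19
vertex 1.548 -1.84 -2.959
vertex 2.245 -0.157 -3.829
endloop
endfacet
facet normal 0.198 0.625 -0.755
outer loop
vertex 3.498 1.098 -0.949
vertex 3.11 0.703 -1.378
vertex 2.909 1.245 -0.982
endloop
endfacet
facet normal 0.149 0.742 0.654
outer loop
vertex 3.498 1.098 -0.949
vertex 2.909 1.245 -0.982
vertex 3.178 0.092 0.266
endloop
endfacet
facet normal 0.149 0.742 0.654
outer loop
vertex 3.178 0.092 0.266
vertex 2.909 1.245 -0.982
vertex 2.59 0.239 0.233
endloop
endfacet
facet normal -0.198 -0.624 0.756
outer loop
vertex 3.178 0.092 0.266
vertex 2.59 0.239 0.233
vertex 2.79 -0.303 -0.162
endloop
endfacet
facet normal 0.198 0.625 -0.755
outer loop
vertex 2.909 1.245 -0.982
vertex 3.11 0.703 -1.378
vertex 2.472 0.984 -1.313
endloop
endfacet
facet normal -0.665 0.651 0.365
outer loop
vertex 2.909 1.245 -0.982
vertex 2.472 0.984 -1.313
vertex 2.59 0.239 0.233
endloop
endfacet
facet normal -0.664 0.652 0.365
outer loop
vertex 2.59 0.239 0.233
vertex 2.472 0.984 -1.313
vertex 2.152 -0.022 -0.098
endloop
endfacet
facet normal -0.199 -0.624 0.756
outer loop
vertex 2.59 0.239 0.233
vertex 2.152 -0.022 -0.098
vertex 2.79 -0.303 -0.162
endloop
endfacet
facet normal 0.198 0.625 -0.755
outer loop
vertex 2.472 0.984 -1.313
vertex 3.11 0.703 -1.378
vertex 2.515 0.511 -1.693
endloop
endfacet
facet normal -0.977 0.071 -0.199
outer loop
vertex 2.472 0.984 -1.313
vertex 2.515 0.511 -1.693
vertex 2.152 -0.022 -0.098
endloop
endfacet
facet normal -0.977 0.071 -0.199
outer loop
vertex 2.152 -0.022 -0.098
vertex 2.515 0.511 -1.693
vertex 2.195 -0.495 -0.477
endloop
endfacet
facet normal -0.199 -0.624 0.756
outer loop
vertex 2.152 -0.022 -0.098
vertex 2.195 -0.495 -0.477
vertex 2.79 -0.303 -0.162
endloop
endfacet
facet normal 0.199 0.624 -0.756
outer loop
vertex 2.515 0.511 -1.693
vertex 3.11 0.703 -1.378
vertex 3.006 0.183 -1.835
endloop
endfacet
facet normal -0.554 -0.564 -0.612
outer loop
vertex 2.515 0.511 -1.693
vertex 3.006 0.183 -1.835
vertex 2.195 -0.495 -0.477
endloop
endfacet
facet normal -0.555 -0.563 -0.612
outer loop
vertex 2.195 -0.495 -0.477
vertex 3.006 0.183 -1.835
vertex 2.686 -0.823 -0.62
endloop
endfacet
facet normal -0.198 -0.625 0.755
outer loop
vertex 2.195 -0.495 -0.477
vertex 2.686 -0.823 -0.62
vertex 2.79 -0.303 -0.162
endloop
endfacet
facet normal 0.198 0.624 -0.756
outer loop
vertex 3.006 0.183 -1.835
vertex 3.11 0.703 -1.378
vertex 3.575 0.247 -1.633
endloop
endfacet
facet normal 0.288 -0.774 -0.565
outer loop
vertex 3.006 0.183 -1.835
vertex 3.575 0.247 -1.633
vertex 2.686 -0.823 -0.62
endloop
endfacet
facet normal 0.287 -0.773 -0.565
outer loop
vertex 2.686 -0.823 -0.62
vertex 3.575 0.247 -1.633
vertex 3.256 -0.759 -0.418
endloop
endfacet
facet normal -0.197 -0.625 0.755
outer loop
vertex 2.686 -0.823 -0.62
vertex 3.256 -0.759 -0.418
vertex 2.79 -0.303 -0.162
endloop
endfacet
facet normal 0.198 0.625 -0.755
outer loop
vertex 3.575 0.247 -1.633
vertex 3.11 0.703 -1.378
vertex 3.794 0.654 -1.239
endloop
endfacet
facet normal 0.911 -0.401 -0.093
outer loop
vertex 3.575 0.247 -1.633
vertex 3.794 0.654 -1.239
vertex 3.256 -0.759 -0.418
endloop
endfacet
facet normal 0.912 -0.400 -0.091
outer loop
vertex 3.256 -0.759 -0.418
vertex 3.794 0.654 -1.239
vertex 3.474 -0.352 -0.023
endloop
endfacet
facet normal -0.198 -0.626 0.754
outer loop
vertex 3.256 -0.759 -0.418
vertex 3.474 -0.352 -0.023
vertex 2.79 -0.303 -0.162
endloop
endfacet
facet normal 0.198 0.625 -0.755
outer loop
vertex 3.794 0.654 -1.239
vertex 3.11 0.703 -1.378
vertex 3.498 1.098 -0.949
endloop
endfacet
facet normal 0.850 0.273 0.450
outer loop
vertex 3.794 0.654 -1.239
vertex 3.498 1.098 -0.949
vertex 3.474 -0.352 -0.023
endloop
endfacet
facet normal 0.850 0.274 0.450
outer loop
vertex 3.474 -0.352 -0.023
vertex 3.498 1.098 -0.949
vertex 3.178 0.092 0.266
endloop
endfacet
facet normal -0.198 -0.624 0.756
outer loop
vertex 3.474 -0.352 -0.023
vertex 3.178 0.092 0.266
vertex 2.79 -0.303 -0.162
endloop
endfacet

endsolid


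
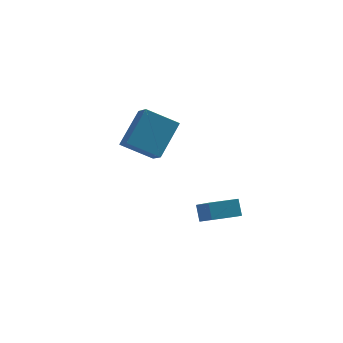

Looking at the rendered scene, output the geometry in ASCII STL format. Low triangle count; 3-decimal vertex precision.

solid 
facet normal -0.996 -0.071 0.062
outer loop
vertex -2.455 -2.65 2.219
vertex -2.456 -2.037 2.904
vertex -2.638 -1.204 0.924
endloop
endfacet
facet normal 0.001 -0.667 -0.745
outer loop
vertex -1.224 -1.103 0.836
vertex -2.455 -2.65 2.219
vertex -2.638 -1.204 0.924
endloop
endfacet
facet normal -0.996 -0.071 0.062
outer loop
vertex -2.638 -1.204 0.924
vertex -2.456 -2.037 2.904
vertex -2.639 -0.59 1.609
endloop
endfacet
facet normal -0.094 0.741 -0.665
outer loop
vertex -2.639 -0.59 1.609
vertex -1.224 -1.103 0.836
vertex -2.638 -1.204 0.924
endloop
endfacet
facet normal 0.094 -0.742 0.664
outer loop
vertex -2.455 -2.65 2.219
vertex -1.042 -1.936 2.816
vertex -2.456 -2.037 2.904
endloop
endfacet
facet normal 0.001 -0.667 -0.745
outer loop
vertex -1.041 -2.55 2.131
vertex -2.455 -2.65 2.219
vertex -1.224 -1.103 0.836
endloop
endfacet
facet normal 0.094 -0.741 0.665
outer loop
vertex -1.041 -2.55 2.131
vertex -1.042 -1.936 2.816
vertex -2.455 -2.65 2.219
endloop
endfacet
facet normal -0.001 0.667 0.745
outer loop
vertex -2.456 -2.037 2.904
vertex -1.042 -1.936 2.816
vertex -2.639 -0.59 1.609
endloop
endfacet
facet normal -0.094 0.742 -0.664
outer loop
vertex -1.225 -0.49 1.521
vertex -1.224 -1.103 0.836
vertex -2.639 -0.59 1.609
endloop
endfacet
facet normal -0.001 0.667 0.745
outer loop
vertex -2.639 -0.59 1.609
vertex -1.042 -1.936 2.816
vertex -1.225 -0.49 1.521
endloop
endfacet
facet normal 0.996 0.071 -0.062
outer loop
vertex -1.225 -0.49 1.521
vertex -1.041 -2.55 2.131
vertex -1.224 -1.103 0.836
endloop
endfacet
facet normal 0.996 0.071 -0.062
outer loop
vertex -1.042 -1.936 2.816
vertex -1.041 -2.55 2.131
vertex -1.225 -0.49 1.521
endloop
endfacet
facet normal -0.821 0.308 0.480
outer loop
vertex -3.889 4.027 5.164
vertex -4.007 5.075 4.29
vertex -5.107 2.806 3.865
endloop
endfacet
facet normal 0.086 -0.765 0.638
outer loop
vertex -3.613 2.245 2.99
vertex -3.889 4.027 5.164
vertex -5.107 2.806 3.865
endloop
endfacet
facet normal -0.821 0.308 0.481
outer loop
vertex -5.107 2.806 3.865
vertex -4.007 5.075 4.29
vertex -5.226 3.854 2.99
endloop
endfacet
facet normal -0.564 -0.566 -0.601
outer loop
vertex -5.226 3.854 2.99
vertex -3.613 2.245 2.99
vertex -5.107 2.806 3.865
endloop
endfacet
facet normal 0.565 0.565 0.602
outer loop
vertex -3.889 4.027 5.164
vertex -2.513 4.514 3.415
vertex -4.007 5.075 4.29
endloop
endfacet
facet normal 0.086 -0.765 0.638
outer loop
vertex -2.394 3.466 4.29
vertex -3.889 4.027 5.164
vertex -3.613 2.245 2.99
endloop
endfacet
facet normal 0.564 0.566 0.601
outer loop
vertex -2.394 3.466 4.29
vertex -2.513 4.514 3.415
vertex -3.889 4.027 5.164
endloop
endfacet
facet normal -0.086 0.765 -0.638
outer loop
vertex -4.007 5.075 4.29
vertex -2.513 4.514 3.415
vertex -5.226 3.854 2.99
endloop
endfacet
facet normal -0.564 -0.565 -0.602
outer loop
vertex -3.731 3.293 2.116
vertex -3.613 2.245 2.99
vertex -5.226 3.854 2.99
endloop
endfacet
facet normal -0.086 0.765 -0.638
outer loop
vertex -5.226 3.854 2.99
vertex -2.513 4.514 3.415
vertex -3.731 3.293 2.116
endloop
endfacet
facet normal 0.821 -0.308 -0.480
outer loop
vertex -3.731 3.293 2.116
vertex -2.394 3.466 4.29
vertex -3.613 2.245 2.99
endloop
endfacet
facet normal 0.821 -0.308 -0.481
outer loop
vertex -2.513 4.514 3.415
vertex -2.394 3.466 4.29
vertex -3.731 3.293 2.116
endloop
endfacet

endsolid


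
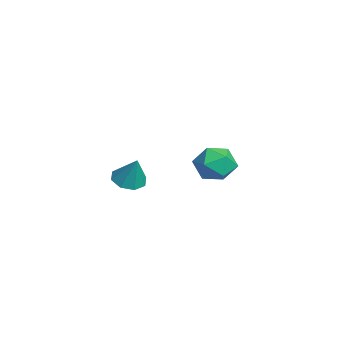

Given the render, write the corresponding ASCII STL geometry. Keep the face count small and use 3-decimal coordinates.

solid 
facet normal -0.345 0.933 0.101
outer loop
vertex -3.549 4.8 -3.907
vertex -4.509 4.47 -4.138
vertex -4.186 4.482 -3.148
endloop
endfacet
facet normal 0.217 0.822 0.526
outer loop
vertex -3.549 4.8 -3.907
vertex -4.186 4.482 -3.148
vertex -3.182 4.208 -3.133
endloop
endfacet
facet normal 0.769 0.629 0.117
outer loop
vertex -3.549 4.8 -3.907
vertex -3.182 4.208 -3.133
vertex -2.884 4.026 -4.114
endloop
endfacet
facet normal 0.547 0.620 -0.562
outer loop
vertex -3.549 4.8 -3.907
vertex -2.884 4.026 -4.114
vertex -3.704 4.188 -4.734
endloop
endfacet
facet normal -0.140 0.808 -0.572
outer loop
vertex -3.549 4.8 -3.907
vertex -3.704 4.188 -4.734
vertex -4.509 4.47 -4.138
endloop
endfacet
facet normal 0.061 0.276 0.959
outer loop
vertex -3.182 4.208 -3.133
vertex -4.186 4.482 -3.148
vertex -3.916 3.512 -2.886
endloop
endfacet
facet normal -0.847 0.457 0.271
outer loop
vertex -4.186 4.482 -3.148
vertex -4.509 4.47 -4.138
vertex -4.736 3.674 -3.506
endloop
endfacet
facet normal -0.516 0.254 -0.818
outer loop
vertex -4.509 4.47 -4.138
vertex -3.704 4.188 -4.734
vertex -4.438 3.492 -4.487
endloop
endfacet
facet normal 0.596 -0.051 -0.801
outer loop
vertex -3.704 4.188 -4.734
vertex -2.884 4.026 -4.114
vertex -3.434 3.218 -4.472
endloop
endfacet
facet normal 0.954 -0.037 0.297
outer loop
vertex -2.884 4.026 -4.114
vertex -3.182 4.208 -3.133
vertex -3.111 3.23 -3.482
endloop
endfacet
facet normal -0.547 -0.620 0.562
outer loop
vertex -4.071 2.9 -3.713
vertex -3.916 3.512 -2.886
vertex -4.736 3.674 -3.506
endloop
endfacet
facet normal -0.769 -0.629 -0.117
outer loop
vertex -4.071 2.9 -3.713
vertex -4.736 3.674 -3.506
vertex -4.438 3.492 -4.487
endloop
endfacet
facet normal -0.217 -0.822 -0.526
outer loop
vertex -4.071 2.9 -3.713
vertex -4.438 3.492 -4.487
vertex -3.434 3.218 -4.472
endloop
endfacet
facet normal 0.345 -0.933 -0.101
outer loop
vertex -4.071 2.9 -3.713
vertex -3.434 3.218 -4.472
vertex -3.111 3.23 -3.482
endloop
endfacet
facet normal 0.140 -0.808 0.572
outer loop
vertex -4.071 2.9 -3.713
vertex -3.111 3.23 -3.482
vertex -3.916 3.512 -2.886
endloop
endfacet
facet normal -0.596 0.051 0.801
outer loop
vertex -4.736 3.674 -3.506
vertex -3.916 3.512 -2.886
vertex -4.186 4.482 -3.148
endloop
endfacet
facet normal -0.954 0.037 -0.297
outer loop
vertex -4.438 3.492 -4.487
vertex -4.736 3.674 -3.506
vertex -4.509 4.47 -4.138
endloop
endfacet
facet normal -0.061 -0.276 -0.959
outer loop
vertex -3.434 3.218 -4.472
vertex -4.438 3.492 -4.487
vertex -3.704 4.188 -4.734
endloop
endfacet
facet normal 0.847 -0.457 -0.271
outer loop
vertex -3.111 3.23 -3.482
vertex -3.434 3.218 -4.472
vertex -2.884 4.026 -4.114
endloop
endfacet
facet normal 0.516 -0.254 0.818
outer loop
vertex -3.916 3.512 -2.886
vertex -3.111 3.23 -3.482
vertex -3.182 4.208 -3.133
endloop
endfacet
facet normal -0.385 -0.193 -0.902
outer loop
vertex 2.044 -1.061 -1.92
vertex 1.455 -0.643 -1.758
vertex 2.116 -0.519 -2.067
endloop
endfacet
facet normal 0.990 -0.106 0.094
outer loop
vertex 2.044 -1.061 -1.92
vertex 2.116 -0.519 -2.067
vertex 1.985 -0.377 -0.522
endloop
endfacet
facet normal -0.385 -0.193 -0.902
outer loop
vertex 2.116 -0.519 -2.067
vertex 1.455 -0.643 -1.758
vertex 1.801 -0.05 -2.033
endloop
endfacet
facet normal 0.831 0.556 0.019
outer loop
vertex 2.116 -0.519 -2.067
vertex 1.801 -0.05 -2.033
vertex 1.985 -0.377 -0.522
endloop
endfacet
facet normal -0.385 -0.194 -0.902
outer loop
vertex 1.801 -0.05 -2.033
vertex 1.455 -0.643 -1.758
vertex 1.283 0.072 -1.838
endloop
endfacet
facet normal 0.286 0.943 0.169
outer loop
vertex 1.801 -0.05 -2.033
vertex 1.283 0.072 -1.838
vertex 1.985 -0.377 -0.522
endloop
endfacet
facet normal -0.388 -0.194 -0.901
outer loop
vertex 1.283 0.072 -1.838
vertex 1.455 -0.643 -1.758
vertex 0.867 -0.225 -1.595
endloop
endfacet
facet normal -0.325 0.828 0.456
outer loop
vertex 1.283 0.072 -1.838
vertex 0.867 -0.225 -1.595
vertex 1.985 -0.377 -0.522
endloop
endfacet
facet normal -0.387 -0.193 -0.902
outer loop
vertex 0.867 -0.225 -1.595
vertex 1.455 -0.643 -1.758
vertex 0.795 -0.768 -1.448
endloop
endfacet
facet normal -0.645 0.278 0.712
outer loop
vertex 0.867 -0.225 -1.595
vertex 0.795 -0.768 -1.448
vertex 1.985 -0.377 -0.522
endloop
endfacet
facet normal -0.387 -0.194 -0.902
outer loop
vertex 0.795 -0.768 -1.448
vertex 1.455 -0.643 -1.758
vertex 1.11 -1.237 -1.482
endloop
endfacet
facet normal -0.486 -0.383 0.786
outer loop
vertex 0.795 -0.768 -1.448
vertex 1.11 -1.237 -1.482
vertex 1.985 -0.377 -0.522
endloop
endfacet
facet normal -0.385 -0.195 -0.902
outer loop
vertex 1.11 -1.237 -1.482
vertex 1.455 -0.643 -1.758
vertex 1.628 -1.358 -1.677
endloop
endfacet
facet normal 0.059 -0.770 0.635
outer loop
vertex 1.11 -1.237 -1.482
vertex 1.628 -1.358 -1.677
vertex 1.985 -0.377 -0.522
endloop
endfacet
facet normal -0.387 -0.196 -0.901
outer loop
vertex 1.628 -1.358 -1.677
vertex 1.455 -0.643 -1.758
vertex 2.044 -1.061 -1.92
endloop
endfacet
facet normal 0.671 -0.655 0.349
outer loop
vertex 1.628 -1.358 -1.677
vertex 2.044 -1.061 -1.92
vertex 1.985 -0.377 -0.522
endloop
endfacet

endsolid


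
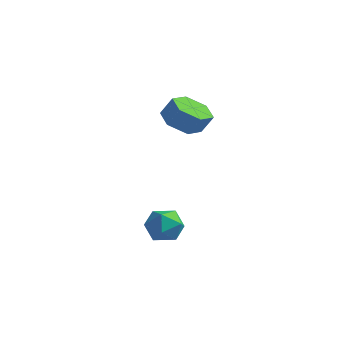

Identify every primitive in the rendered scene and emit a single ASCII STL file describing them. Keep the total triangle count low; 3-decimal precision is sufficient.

solid 
facet normal -0.478 -0.210 -0.853
outer loop
vertex -2.865 2.665 2.51
vertex -3.555 2.108 3.034
vertex -3.717 3.113 2.877
endloop
endfacet
facet normal 0.296 0.876 -0.381
outer loop
vertex -2.865 2.665 2.51
vertex -3.717 3.113 2.877
vertex -2.354 2.889 3.423
endloop
endfacet
facet normal 0.296 0.876 -0.381
outer loop
vertex -2.354 2.889 3.423
vertex -3.717 3.113 2.877
vertex -3.206 3.337 3.79
endloop
endfacet
facet normal 0.477 0.209 0.853
outer loop
vertex -2.354 2.889 3.423
vertex -3.206 3.337 3.79
vertex -3.045 2.332 3.946
endloop
endfacet
facet normal -0.477 -0.210 -0.853
outer loop
vertex -3.717 3.113 2.877
vertex -3.555 2.108 3.034
vertex -4.407 2.556 3.4
endloop
endfacet
facet normal -0.568 0.815 0.118
outer loop
vertex -3.717 3.113 2.877
vertex -4.407 2.556 3.4
vertex -3.206 3.337 3.79
endloop
endfacet
facet normal -0.568 0.815 0.117
outer loop
vertex -3.206 3.337 3.79
vertex -4.407 2.556 3.4
vertex -3.897 2.78 4.313
endloop
endfacet
facet normal 0.477 0.209 0.853
outer loop
vertex -3.206 3.337 3.79
vertex -3.897 2.78 4.313
vertex -3.045 2.332 3.946
endloop
endfacet
facet normal -0.477 -0.210 -0.854
outer loop
vertex -4.407 2.556 3.4
vertex -3.555 2.108 3.034
vertex -4.246 1.551 3.557
endloop
endfacet
facet normal -0.865 -0.061 0.498
outer loop
vertex -4.407 2.556 3.4
vertex -4.246 1.551 3.557
vertex -3.897 2.78 4.313
endloop
endfacet
facet normal -0.864 -0.061 0.499
outer loop
vertex -3.897 2.78 4.313
vertex -4.246 1.551 3.557
vertex -3.735 1.775 4.47
endloop
endfacet
facet normal 0.478 0.210 0.853
outer loop
vertex -3.897 2.78 4.313
vertex -3.735 1.775 4.47
vertex -3.045 2.332 3.946
endloop
endfacet
facet normal -0.477 -0.209 -0.853
outer loop
vertex -4.246 1.551 3.557
vertex -3.555 2.108 3.034
vertex -3.394 1.103 3.19
endloop
endfacet
facet normal -0.296 -0.876 0.381
outer loop
vertex -4.246 1.551 3.557
vertex -3.394 1.103 3.19
vertex -3.735 1.775 4.47
endloop
endfacet
facet normal -0.296 -0.876 0.381
outer loop
vertex -3.735 1.775 4.47
vertex -3.394 1.103 3.19
vertex -2.883 1.327 4.103
endloop
endfacet
facet normal 0.478 0.210 0.853
outer loop
vertex -3.735 1.775 4.47
vertex -2.883 1.327 4.103
vertex -3.045 2.332 3.946
endloop
endfacet
facet normal -0.477 -0.209 -0.853
outer loop
vertex -3.394 1.103 3.19
vertex -3.555 2.108 3.034
vertex -2.703 1.66 2.667
endloop
endfacet
facet normal 0.568 -0.815 -0.118
outer loop
vertex -3.394 1.103 3.19
vertex -2.703 1.66 2.667
vertex -2.883 1.327 4.103
endloop
endfacet
facet normal 0.568 -0.814 -0.118
outer loop
vertex -2.883 1.327 4.103
vertex -2.703 1.66 2.667
vertex -2.193 1.884 3.58
endloop
endfacet
facet normal 0.477 0.210 0.853
outer loop
vertex -2.883 1.327 4.103
vertex -2.193 1.884 3.58
vertex -3.045 2.332 3.946
endloop
endfacet
facet normal -0.478 -0.210 -0.853
outer loop
vertex -2.703 1.66 2.667
vertex -3.555 2.108 3.034
vertex -2.865 2.665 2.51
endloop
endfacet
facet normal 0.865 0.062 -0.498
outer loop
vertex -2.703 1.66 2.667
vertex -2.865 2.665 2.51
vertex -2.193 1.884 3.58
endloop
endfacet
facet normal 0.865 0.061 -0.499
outer loop
vertex -2.193 1.884 3.58
vertex -2.865 2.665 2.51
vertex -2.354 2.889 3.423
endloop
endfacet
facet normal 0.477 0.210 0.854
outer loop
vertex -2.193 1.884 3.58
vertex -2.354 2.889 3.423
vertex -3.045 2.332 3.946
endloop
endfacet
facet normal -0.744 0.445 -0.498
outer loop
vertex -2.132 -0.198 -2.64
vertex -2.777 -0.713 -2.136
vertex -2.483 0.147 -1.807
endloop
endfacet
facet normal -0.181 0.879 -0.440
outer loop
vertex -2.132 -0.198 -2.64
vertex -2.483 0.147 -1.807
vertex -1.542 0.239 -2.01
endloop
endfacet
facet normal 0.380 0.555 -0.740
outer loop
vertex -2.132 -0.198 -2.64
vertex -1.542 0.239 -2.01
vertex -1.254 -0.565 -2.465
endloop
endfacet
facet normal 0.162 -0.081 -0.983
outer loop
vertex -2.132 -0.198 -2.64
vertex -1.254 -0.565 -2.465
vertex -2.018 -1.153 -2.543
endloop
endfacet
facet normal -0.533 -0.148 -0.833
outer loop
vertex -2.132 -0.198 -2.64
vertex -2.018 -1.153 -2.543
vertex -2.777 -0.713 -2.136
endloop
endfacet
facet normal -0.040 0.966 0.254
outer loop
vertex -1.542 0.239 -2.01
vertex -2.483 0.147 -1.807
vertex -1.822 -0.007 -1.117
endloop
endfacet
facet normal -0.951 0.264 0.160
outer loop
vertex -2.483 0.147 -1.807
vertex -2.777 -0.713 -2.136
vertex -2.586 -0.595 -1.195
endloop
endfacet
facet normal -0.608 -0.696 -0.382
outer loop
vertex -2.777 -0.713 -2.136
vertex -2.018 -1.153 -2.543
vertex -2.298 -1.399 -1.65
endloop
endfacet
facet normal 0.515 -0.587 -0.625
outer loop
vertex -2.018 -1.153 -2.543
vertex -1.254 -0.565 -2.465
vertex -1.357 -1.307 -1.853
endloop
endfacet
facet normal 0.867 0.441 -0.231
outer loop
vertex -1.254 -0.565 -2.465
vertex -1.542 0.239 -2.01
vertex -1.063 -0.447 -1.524
endloop
endfacet
facet normal -0.162 0.081 0.983
outer loop
vertex -1.708 -0.962 -1.02
vertex -1.822 -0.007 -1.117
vertex -2.586 -0.595 -1.195
endloop
endfacet
facet normal -0.380 -0.555 0.740
outer loop
vertex -1.708 -0.962 -1.02
vertex -2.586 -0.595 -1.195
vertex -2.298 -1.399 -1.65
endloop
endfacet
facet normal 0.181 -0.879 0.440
outer loop
vertex -1.708 -0.962 -1.02
vertex -2.298 -1.399 -1.65
vertex -1.357 -1.307 -1.853
endloop
endfacet
facet normal 0.744 -0.445 0.498
outer loop
vertex -1.708 -0.962 -1.02
vertex -1.357 -1.307 -1.853
vertex -1.063 -0.447 -1.524
endloop
endfacet
facet normal 0.533 0.148 0.833
outer loop
vertex -1.708 -0.962 -1.02
vertex -1.063 -0.447 -1.524
vertex -1.822 -0.007 -1.117
endloop
endfacet
facet normal -0.515 0.587 0.625
outer loop
vertex -2.586 -0.595 -1.195
vertex -1.822 -0.007 -1.117
vertex -2.483 0.147 -1.807
endloop
endfacet
facet normal -0.867 -0.441 0.231
outer loop
vertex -2.298 -1.399 -1.65
vertex -2.586 -0.595 -1.195
vertex -2.777 -0.713 -2.136
endloop
endfacet
facet normal 0.040 -0.966 -0.254
outer loop
vertex -1.357 -1.307 -1.853
vertex -2.298 -1.399 -1.65
vertex -2.018 -1.153 -2.543
endloop
endfacet
facet normal 0.951 -0.264 -0.160
outer loop
vertex -1.063 -0.447 -1.524
vertex -1.357 -1.307 -1.853
vertex -1.254 -0.565 -2.465
endloop
endfacet
facet normal 0.608 0.696 0.382
outer loop
vertex -1.822 -0.007 -1.117
vertex -1.063 -0.447 -1.524
vertex -1.542 0.239 -2.01
endloop
endfacet

endsolid
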